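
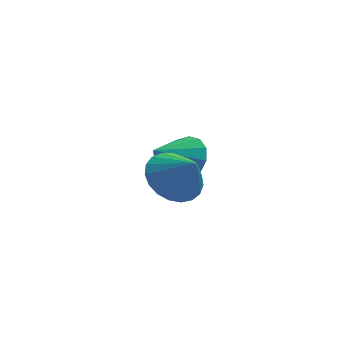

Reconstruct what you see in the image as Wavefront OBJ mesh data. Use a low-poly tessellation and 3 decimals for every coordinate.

v 1.684 2.086 -0.312
v 2.266 2.375 0.537
v 0.716 1.554 0.532
v 1.938 2.809 0.434
v 1.541 3.049 0.131
v 1.183 3.031 -0.291
v 0.958 2.76 -0.719
v 0.928 2.308 -1.037
v 1.101 1.796 -1.162
v 1.429 1.362 -1.059
v 1.826 1.122 -0.756
v 2.184 1.141 -0.334
v 2.409 1.412 0.094
v 2.439 1.864 0.412
v 1.25 -1.294 0.993
v 1.934 -0.54 1.062
v 1.89 -1.966 1.987
v 1.637 -0.415 1.338
v 1.273 -0.442 1.553
v 0.905 -0.617 1.672
v 0.596 -0.908 1.674
v 0.401 -1.266 1.557
v 0.353 -1.629 1.343
v 0.46 -1.934 1.069
v 0.703 -2.129 0.781
v 1.041 -2.179 0.53
v 1.415 -2.076 0.359
v 1.761 -1.838 0.297
v 2.018 -1.506 0.356
v 2.143 -1.137 0.525
v 2.113 -0.796 0.774
f 2 1 4
f 2 4 3
f 4 1 5
f 4 5 3
f 5 1 6
f 5 6 3
f 6 1 7
f 6 7 3
f 7 1 8
f 7 8 3
f 8 1 9
f 8 9 3
f 9 1 10
f 9 10 3
f 10 1 11
f 10 11 3
f 11 1 12
f 11 12 3
f 12 1 13
f 12 13 3
f 13 1 14
f 13 14 3
f 14 1 2
f 14 2 3
f 16 15 18
f 16 18 17
f 18 15 19
f 18 19 17
f 19 15 20
f 19 20 17
f 20 15 21
f 20 21 17
f 21 15 22
f 21 22 17
f 22 15 23
f 22 23 17
f 23 15 24
f 23 24 17
f 24 15 25
f 24 25 17
f 25 15 26
f 25 26 17
f 26 15 27
f 26 27 17
f 27 15 28
f 27 28 17
f 28 15 29
f 28 29 17
f 29 15 30
f 29 30 17
f 30 15 31
f 30 31 17
f 31 15 16
f 31 16 17



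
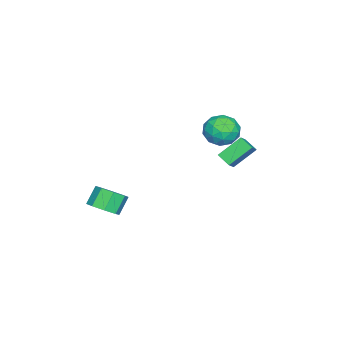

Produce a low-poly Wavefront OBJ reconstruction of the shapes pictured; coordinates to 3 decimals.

v -2.851 1.378 1.684
v -3.744 2.434 2.852
v -2.451 2.189 1.257
v -3.344 3.245 2.426
v -2.156 1.335 2.254
v -3.049 2.391 3.423
v -1.756 2.146 1.828
v -2.649 3.202 2.996
v -4.785 1.535 3.485
v -3.719 2.026 3.385
v -4.041 -0.166 3.055
v -2.975 0.325 2.955
v -3.488 0.242 4.012
v -3.948 1.293 4.277
v -3.812 0.567 2.163
v -4.272 1.618 2.428
v -3.118 1.428 2.568
v -2.918 1.227 3.711
v -4.842 0.633 2.729
v -4.642 0.432 3.872
v -4.317 1.93 3.472
v -3.443 -0.07 2.968
v -3.744 -0.119 3.589
v -3.118 0.17 3.53
v -4.452 1.499 3.997
v -3.826 1.788 3.938
v -3.69 0.739 4.307
v -3.934 0.072 2.502
v -3.308 0.361 2.443
v -4.642 1.69 2.91
v -4.016 1.979 2.851
v -4.07 1.121 2.133
v -3.337 1.867 2.933
v -2.9 0.867 2.681
v -3.392 1.009 2.215
v -3.662 1.627 2.371
v -3.22 1.749 3.605
v -2.783 0.749 3.353
v -3.084 0.7 3.974
v -3.355 1.318 4.13
v -2.867 1.397 3.125
v -4.977 1.111 3.087
v -4.54 0.111 2.835
v -4.405 0.542 2.31
v -4.676 1.16 2.466
v -4.86 0.993 3.759
v -4.423 -0.007 3.507
v -4.098 0.233 4.069
v -4.368 0.851 4.225
v -4.893 0.463 3.315
v 3.713 -3.284 0.266
v 4.457 -2.865 0.767
v 3.652 -2.638 1.774
v 2.907 -3.056 1.274
v 4.073 -2.365 0.346
v 3.268 -2.138 1.354
v 3.478 -2.403 -0.121
v 2.672 -2.176 0.887
v 3.02 -2.957 -0.361
v 2.215 -2.729 0.646
v 2.968 -3.702 -0.234
v 2.163 -3.475 0.773
v 3.352 -4.202 0.186
v 2.547 -3.975 1.194
v 3.948 -4.164 0.653
v 3.142 -3.937 1.661
v 4.405 -3.611 0.894
v 3.6 -3.383 1.901
f 2 4 1
f 5 2 1
f 1 4 3
f 3 5 1
f 2 8 4
f 6 2 5
f 6 8 2
f 4 8 3
f 7 5 3
f 3 8 7
f 7 6 5
f 8 6 7
f 9 46 25
f 46 20 49
f 25 49 14
f 46 49 25
f 9 25 21
f 25 14 26
f 21 26 10
f 25 26 21
f 9 21 30
f 21 10 31
f 30 31 16
f 21 31 30
f 9 30 42
f 30 16 45
f 42 45 19
f 30 45 42
f 9 42 46
f 42 19 50
f 46 50 20
f 42 50 46
f 10 26 37
f 26 14 40
f 37 40 18
f 26 40 37
f 14 49 27
f 49 20 48
f 27 48 13
f 49 48 27
f 20 50 47
f 50 19 43
f 47 43 11
f 50 43 47
f 19 45 44
f 45 16 32
f 44 32 15
f 45 32 44
f 16 31 36
f 31 10 33
f 36 33 17
f 31 33 36
f 12 38 24
f 38 18 39
f 24 39 13
f 38 39 24
f 12 24 22
f 24 13 23
f 22 23 11
f 24 23 22
f 12 22 29
f 22 11 28
f 29 28 15
f 22 28 29
f 12 29 34
f 29 15 35
f 34 35 17
f 29 35 34
f 12 34 38
f 34 17 41
f 38 41 18
f 34 41 38
f 13 39 27
f 39 18 40
f 27 40 14
f 39 40 27
f 11 23 47
f 23 13 48
f 47 48 20
f 23 48 47
f 15 28 44
f 28 11 43
f 44 43 19
f 28 43 44
f 17 35 36
f 35 15 32
f 36 32 16
f 35 32 36
f 18 41 37
f 41 17 33
f 37 33 10
f 41 33 37
f 52 51 55
f 52 55 53
f 53 55 56
f 53 56 54
f 55 51 57
f 55 57 56
f 56 57 58
f 56 58 54
f 57 51 59
f 57 59 58
f 58 59 60
f 58 60 54
f 59 51 61
f 59 61 60
f 60 61 62
f 60 62 54
f 61 51 63
f 61 63 62
f 62 63 64
f 62 64 54
f 63 51 65
f 63 65 64
f 64 65 66
f 64 66 54
f 65 51 67
f 65 67 66
f 66 67 68
f 66 68 54
f 67 51 52
f 67 52 68
f 68 52 53
f 68 53 54



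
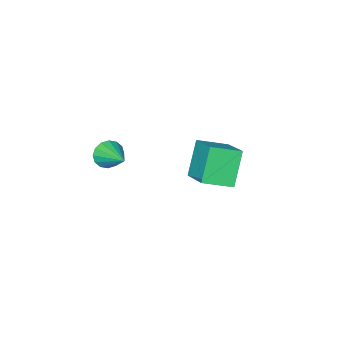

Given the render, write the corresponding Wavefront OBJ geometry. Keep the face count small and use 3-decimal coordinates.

v 1.949 -2.684 2.584
v 2.389 -2.956 3.01
v 2.191 -1.336 3.196
v 2.577 -2.864 2.733
v 2.597 -2.724 2.417
v 2.443 -2.573 2.145
v 2.157 -2.452 1.991
v 1.815 -2.393 1.996
v 1.51 -2.412 2.158
v 1.322 -2.504 2.435
v 1.302 -2.644 2.751
v 1.456 -2.795 3.023
v 1.742 -2.916 3.177
v 2.083 -2.975 3.172
v -4.122 -2.53 0.076
v -2.964 -3.219 0.523
v -3.538 -0.963 0.977
v -2.38 -1.652 1.424
v -3.24 -2.008 -1.404
v -2.082 -2.697 -0.957
v -2.656 -0.441 -0.503
v -1.498 -1.13 -0.056
f 2 1 4
f 2 4 3
f 4 1 5
f 4 5 3
f 5 1 6
f 5 6 3
f 6 1 7
f 6 7 3
f 7 1 8
f 7 8 3
f 8 1 9
f 8 9 3
f 9 1 10
f 9 10 3
f 10 1 11
f 10 11 3
f 11 1 12
f 11 12 3
f 12 1 13
f 12 13 3
f 13 1 14
f 13 14 3
f 14 1 2
f 14 2 3
f 16 18 15
f 19 16 15
f 15 18 17
f 17 19 15
f 16 22 18
f 20 16 19
f 20 22 16
f 18 22 17
f 21 19 17
f 17 22 21
f 21 20 19
f 22 20 21



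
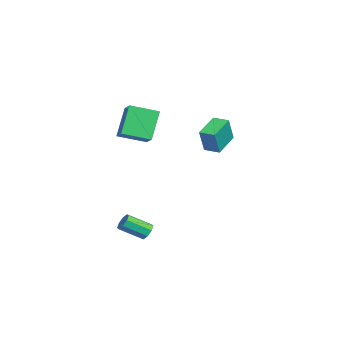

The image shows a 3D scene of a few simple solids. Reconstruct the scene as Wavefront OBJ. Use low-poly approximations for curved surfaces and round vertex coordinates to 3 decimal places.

v -2.678 3.675 1.459
v -2.078 3.38 2.934
v -2.183 4.484 1.419
v -1.583 4.19 2.895
v -1.417 2.87 0.785
v -0.817 2.576 2.261
v -0.922 3.68 0.746
v -0.322 3.385 2.221
v 1.988 -0.205 -3.968
v 2.437 0.009 -3.689
v 2.56 -1.28 -2.893
v 2.112 -1.495 -3.172
v 2.059 0.097 -3.49
v 2.182 -1.193 -2.694
v 1.639 0.007 -3.57
v 1.763 -1.282 -2.774
v 1.425 -0.207 -3.884
v 1.548 -1.497 -3.088
v 1.54 -0.42 -4.247
v 1.663 -1.709 -3.451
v 1.918 -0.507 -4.446
v 2.041 -1.797 -3.65
v 2.337 -0.418 -4.366
v 2.461 -1.707 -3.57
v 2.552 -0.203 -4.052
v 2.675 -1.493 -3.256
v -1.121 -1.392 3.963
v -0.075 -1.129 4.488
v -1.276 0.206 3.469
v -0.229 0.469 3.994
v -0.151 -1.829 2.246
v 0.896 -1.566 2.771
v -0.305 -0.231 1.752
v 0.741 0.032 2.277
f 2 4 1
f 5 2 1
f 1 4 3
f 3 5 1
f 2 8 4
f 6 2 5
f 6 8 2
f 4 8 3
f 7 5 3
f 3 8 7
f 7 6 5
f 8 6 7
f 10 9 13
f 10 13 11
f 11 13 14
f 11 14 12
f 13 9 15
f 13 15 14
f 14 15 16
f 14 16 12
f 15 9 17
f 15 17 16
f 16 17 18
f 16 18 12
f 17 9 19
f 17 19 18
f 18 19 20
f 18 20 12
f 19 9 21
f 19 21 20
f 20 21 22
f 20 22 12
f 21 9 23
f 21 23 22
f 22 23 24
f 22 24 12
f 23 9 25
f 23 25 24
f 24 25 26
f 24 26 12
f 25 9 10
f 25 10 26
f 26 10 11
f 26 11 12
f 28 30 27
f 31 28 27
f 27 30 29
f 29 31 27
f 28 34 30
f 32 28 31
f 32 34 28
f 30 34 29
f 33 31 29
f 29 34 33
f 33 32 31
f 34 32 33



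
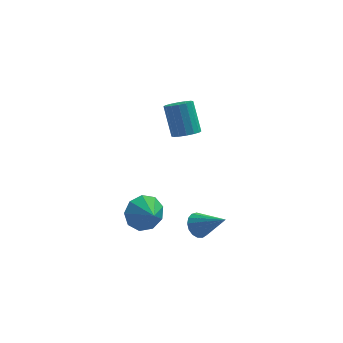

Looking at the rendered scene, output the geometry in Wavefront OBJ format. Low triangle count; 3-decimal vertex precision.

v 2.325 0.937 3.248
v 2.702 0.485 3.609
v 2.292 1.311 5.072
v 1.915 1.763 4.712
v 2.928 0.748 3.524
v 2.518 1.574 4.988
v 2.994 1.061 3.366
v 2.583 1.887 4.829
v 2.88 1.341 3.175
v 2.469 2.167 4.639
v 2.617 1.513 3.005
v 2.207 2.339 4.468
v 2.276 1.53 2.9
v 1.866 2.357 4.363
v 1.948 1.389 2.888
v 1.538 2.215 4.351
v 1.722 1.126 2.972
v 1.312 1.952 4.436
v 1.657 0.813 3.131
v 1.246 1.639 4.594
v 1.771 0.533 3.321
v 1.36 1.359 4.785
v 2.033 0.361 3.492
v 1.623 1.187 4.955
v 2.374 0.343 3.597
v 1.964 1.17 5.06
v 2.962 -0.677 -1.938
v 3.363 -0.808 -2.509
v 4.218 -1.343 -0.902
v 3.453 -0.494 -2.417
v 3.431 -0.222 -2.215
v 3.301 -0.054 -1.949
v 3.093 -0.028 -1.682
v 2.856 -0.152 -1.472
v 2.642 -0.396 -1.37
v 2.502 -0.704 -1.398
v 2.467 -1.006 -1.55
v 2.545 -1.233 -1.79
v 2.719 -1.332 -2.065
v 2.948 -1.282 -2.31
v 3.181 -1.093 -2.471
v 0.424 -0.019 -1.719
v 1.249 0.177 -2.284
v 0.936 -0.801 -1.241
v 1.27 0.55 -1.695
v 0.895 0.657 -1.117
v 0.299 0.447 -0.82
v -0.239 0.02 -0.944
v -0.466 -0.426 -1.43
v -0.277 -0.681 -2.051
v 0.24 -0.626 -2.517
v 0.843 -0.287 -2.609
f 2 1 5
f 2 5 3
f 3 5 6
f 3 6 4
f 5 1 7
f 5 7 6
f 6 7 8
f 6 8 4
f 7 1 9
f 7 9 8
f 8 9 10
f 8 10 4
f 9 1 11
f 9 11 10
f 10 11 12
f 10 12 4
f 11 1 13
f 11 13 12
f 12 13 14
f 12 14 4
f 13 1 15
f 13 15 14
f 14 15 16
f 14 16 4
f 15 1 17
f 15 17 16
f 16 17 18
f 16 18 4
f 17 1 19
f 17 19 18
f 18 19 20
f 18 20 4
f 19 1 21
f 19 21 20
f 20 21 22
f 20 22 4
f 21 1 23
f 21 23 22
f 22 23 24
f 22 24 4
f 23 1 25
f 23 25 24
f 24 25 26
f 24 26 4
f 25 1 2
f 25 2 26
f 26 2 3
f 26 3 4
f 28 27 30
f 28 30 29
f 30 27 31
f 30 31 29
f 31 27 32
f 31 32 29
f 32 27 33
f 32 33 29
f 33 27 34
f 33 34 29
f 34 27 35
f 34 35 29
f 35 27 36
f 35 36 29
f 36 27 37
f 36 37 29
f 37 27 38
f 37 38 29
f 38 27 39
f 38 39 29
f 39 27 40
f 39 40 29
f 40 27 41
f 40 41 29
f 41 27 28
f 41 28 29
f 43 42 45
f 43 45 44
f 45 42 46
f 45 46 44
f 46 42 47
f 46 47 44
f 47 42 48
f 47 48 44
f 48 42 49
f 48 49 44
f 49 42 50
f 49 50 44
f 50 42 51
f 50 51 44
f 51 42 52
f 51 52 44
f 52 42 43
f 52 43 44



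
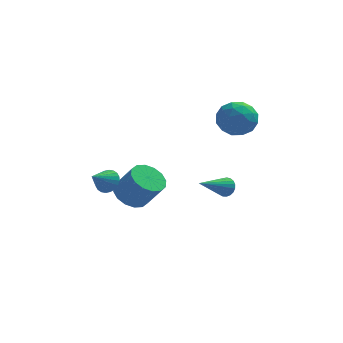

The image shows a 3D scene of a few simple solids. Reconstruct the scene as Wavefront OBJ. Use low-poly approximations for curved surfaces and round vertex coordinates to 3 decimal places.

v 3.181 -1.956 0.325
v 3.61 -2.172 0.633
v 1.899 -3.144 1.275
v 3.54 -1.99 0.767
v 3.408 -1.801 0.825
v 3.237 -1.64 0.796
v 3.057 -1.533 0.686
v 2.898 -1.499 0.514
v 2.788 -1.544 0.309
v 2.746 -1.66 0.106
v 2.779 -1.828 -0.058
v 2.882 -2.017 -0.156
v 3.037 -2.196 -0.171
v 3.217 -2.334 -0.1
v 3.39 -2.406 0.044
v 3.528 -2.4 0.237
v 3.605 -2.317 0.445
v 3.275 4.1 1.972
v 4.372 4.181 2.255
v 3.348 2.279 2.205
v 4.445 2.36 2.488
v 3.647 2.77 3.184
v 3.602 3.896 3.04
v 4.118 2.564 1.42
v 4.073 3.69 1.276
v 4.893 3.231 1.914
v 4.602 3.359 3.004
v 3.118 3.101 1.456
v 2.827 3.229 2.546
v 3.817 4.3 2.093
v 3.903 2.16 2.367
v 3.434 2.401 2.776
v 4.079 2.448 2.942
v 3.365 4.133 2.555
v 4.009 4.18 2.721
v 3.583 3.351 3.267
v 3.711 2.28 1.739
v 4.355 2.327 1.905
v 3.641 4.012 1.518
v 4.286 4.059 1.684
v 4.137 3.109 1.193
v 4.768 3.789 2.059
v 4.811 2.719 2.196
v 4.619 2.839 1.568
v 4.592 3.501 1.484
v 4.597 3.864 2.7
v 4.64 2.794 2.837
v 4.171 3.035 3.246
v 4.145 3.697 3.161
v 4.903 3.306 2.499
v 3.08 3.666 1.623
v 3.123 2.596 1.76
v 3.575 2.763 1.299
v 3.549 3.425 1.214
v 2.909 3.741 2.264
v 2.952 2.671 2.401
v 3.128 2.959 2.976
v 3.101 3.621 2.892
v 2.817 3.154 1.961
v -1.388 1.452 -2.175
v -0.748 2.219 -2.327
v 0.148 1.754 -0.897
v -0.492 0.988 -0.745
v -1.126 2.416 -2.025
v -0.231 1.952 -0.596
v -1.575 2.356 -1.764
v -0.68 1.891 -0.334
v -1.974 2.053 -1.613
v -1.078 1.588 -0.183
v -2.215 1.589 -1.612
v -1.32 1.125 -0.182
v -2.235 1.089 -1.762
v -1.339 0.624 -0.332
v -2.028 0.686 -2.023
v -1.132 0.221 -0.593
v -1.649 0.488 -2.324
v -0.754 0.024 -0.895
v -1.2 0.549 -2.586
v -0.305 0.084 -1.156
v -0.802 0.852 -2.737
v 0.094 0.387 -1.307
v -0.56 1.315 -2.738
v 0.335 0.851 -1.308
v -0.541 1.816 -2.588
v 0.355 1.351 -1.158
v -2.501 0.788 -0.871
v -2.024 0.892 -0.342
v -3.219 -0.008 -0.069
v -2.204 1.102 -0.295
v -2.43 1.264 -0.336
v -2.666 1.354 -0.458
v -2.877 1.358 -0.643
v -3.031 1.275 -0.863
v -3.104 1.118 -1.084
v -3.086 0.911 -1.273
v -2.978 0.685 -1.401
v -2.797 0.475 -1.448
v -2.572 0.313 -1.407
v -2.335 0.223 -1.285
v -2.124 0.219 -1.1
v -1.97 0.302 -0.88
v -1.897 0.459 -0.659
v -1.916 0.666 -0.47
f 2 1 4
f 2 4 3
f 4 1 5
f 4 5 3
f 5 1 6
f 5 6 3
f 6 1 7
f 6 7 3
f 7 1 8
f 7 8 3
f 8 1 9
f 8 9 3
f 9 1 10
f 9 10 3
f 10 1 11
f 10 11 3
f 11 1 12
f 11 12 3
f 12 1 13
f 12 13 3
f 13 1 14
f 13 14 3
f 14 1 15
f 14 15 3
f 15 1 16
f 15 16 3
f 16 1 17
f 16 17 3
f 17 1 2
f 17 2 3
f 18 55 34
f 55 29 58
f 34 58 23
f 55 58 34
f 18 34 30
f 34 23 35
f 30 35 19
f 34 35 30
f 18 30 39
f 30 19 40
f 39 40 25
f 30 40 39
f 18 39 51
f 39 25 54
f 51 54 28
f 39 54 51
f 18 51 55
f 51 28 59
f 55 59 29
f 51 59 55
f 19 35 46
f 35 23 49
f 46 49 27
f 35 49 46
f 23 58 36
f 58 29 57
f 36 57 22
f 58 57 36
f 29 59 56
f 59 28 52
f 56 52 20
f 59 52 56
f 28 54 53
f 54 25 41
f 53 41 24
f 54 41 53
f 25 40 45
f 40 19 42
f 45 42 26
f 40 42 45
f 21 47 33
f 47 27 48
f 33 48 22
f 47 48 33
f 21 33 31
f 33 22 32
f 31 32 20
f 33 32 31
f 21 31 38
f 31 20 37
f 38 37 24
f 31 37 38
f 21 38 43
f 38 24 44
f 43 44 26
f 38 44 43
f 21 43 47
f 43 26 50
f 47 50 27
f 43 50 47
f 22 48 36
f 48 27 49
f 36 49 23
f 48 49 36
f 20 32 56
f 32 22 57
f 56 57 29
f 32 57 56
f 24 37 53
f 37 20 52
f 53 52 28
f 37 52 53
f 26 44 45
f 44 24 41
f 45 41 25
f 44 41 45
f 27 50 46
f 50 26 42
f 46 42 19
f 50 42 46
f 61 60 64
f 61 64 62
f 62 64 65
f 62 65 63
f 64 60 66
f 64 66 65
f 65 66 67
f 65 67 63
f 66 60 68
f 66 68 67
f 67 68 69
f 67 69 63
f 68 60 70
f 68 70 69
f 69 70 71
f 69 71 63
f 70 60 72
f 70 72 71
f 71 72 73
f 71 73 63
f 72 60 74
f 72 74 73
f 73 74 75
f 73 75 63
f 74 60 76
f 74 76 75
f 75 76 77
f 75 77 63
f 76 60 78
f 76 78 77
f 77 78 79
f 77 79 63
f 78 60 80
f 78 80 79
f 79 80 81
f 79 81 63
f 80 60 82
f 80 82 81
f 81 82 83
f 81 83 63
f 82 60 84
f 82 84 83
f 83 84 85
f 83 85 63
f 84 60 61
f 84 61 85
f 85 61 62
f 85 62 63
f 87 86 89
f 87 89 88
f 89 86 90
f 89 90 88
f 90 86 91
f 90 91 88
f 91 86 92
f 91 92 88
f 92 86 93
f 92 93 88
f 93 86 94
f 93 94 88
f 94 86 95
f 94 95 88
f 95 86 96
f 95 96 88
f 96 86 97
f 96 97 88
f 97 86 98
f 97 98 88
f 98 86 99
f 98 99 88
f 99 86 100
f 99 100 88
f 100 86 101
f 100 101 88
f 101 86 102
f 101 102 88
f 102 86 103
f 102 103 88
f 103 86 87
f 103 87 88



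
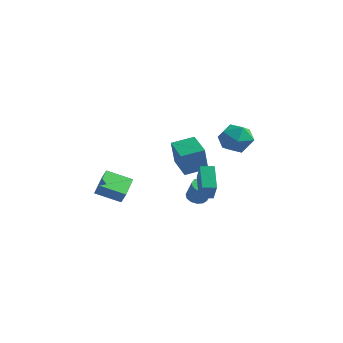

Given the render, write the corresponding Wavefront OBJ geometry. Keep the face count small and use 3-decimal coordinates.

v 0.317 2.502 -3.902
v 0.94 2.714 -4.168
v 1.607 2.389 -2.864
v 0.983 2.178 -2.598
v 0.773 3.037 -4.002
v 1.439 2.713 -2.698
v 0.461 3.191 -3.804
v 1.127 2.866 -2.5
v 0.103 3.126 -3.638
v 0.77 2.801 -2.334
v -0.187 2.863 -3.555
v 0.48 2.538 -2.251
v -0.317 2.485 -3.582
v 0.349 2.161 -2.278
v -0.246 2.113 -3.711
v 0.421 1.789 -2.407
v 0.004 1.865 -3.901
v 0.67 1.54 -2.597
v 0.353 1.819 -4.091
v 1.02 1.494 -2.787
v 0.691 1.99 -4.221
v 1.357 1.665 -2.917
v 0.909 2.323 -4.249
v 1.576 1.999 -2.945
v 0.796 -0.567 0.336
v 0.975 -1.206 2.137
v 1.685 0.597 0.661
v 1.864 -0.043 2.462
v 2.156 -1.477 -0.122
v 2.335 -2.117 1.679
v 3.045 -0.314 0.203
v 3.224 -0.953 2.004
v 2.69 -0.981 -0.331
v 3.369 -1.654 0.964
v 3.336 -0.414 -0.376
v 4.015 -1.088 0.92
v 3.625 -2.132 -1.42
v 4.304 -2.806 -0.124
v 4.271 -1.566 -1.464
v 4.95 -2.239 -0.169
v 1.249 3.395 1.17
v 1.743 4.025 2.131
v 3.077 3.275 0.309
v 3.571 3.905 1.27
v 3.146 2.741 1.438
v 2.016 2.815 1.97
v 2.804 4.485 0.47
v 1.674 4.559 1.002
v 2.704 4.699 1.698
v 2.916 3.621 2.297
v 1.904 3.679 0.143
v 2.116 2.601 0.742
v -4.595 -1.494 -3.395
v -4.159 -1.578 -2.6
v -5.269 0.152 -2.853
v -4.833 0.069 -2.058
v -3.147 -0.669 -4.102
v -2.711 -0.752 -3.307
v -3.821 0.978 -3.56
v -3.385 0.894 -2.765
f 2 1 5
f 2 5 3
f 3 5 6
f 3 6 4
f 5 1 7
f 5 7 6
f 6 7 8
f 6 8 4
f 7 1 9
f 7 9 8
f 8 9 10
f 8 10 4
f 9 1 11
f 9 11 10
f 10 11 12
f 10 12 4
f 11 1 13
f 11 13 12
f 12 13 14
f 12 14 4
f 13 1 15
f 13 15 14
f 14 15 16
f 14 16 4
f 15 1 17
f 15 17 16
f 16 17 18
f 16 18 4
f 17 1 19
f 17 19 18
f 18 19 20
f 18 20 4
f 19 1 21
f 19 21 20
f 20 21 22
f 20 22 4
f 21 1 23
f 21 23 22
f 22 23 24
f 22 24 4
f 23 1 2
f 23 2 24
f 24 2 3
f 24 3 4
f 26 28 25
f 29 26 25
f 25 28 27
f 27 29 25
f 26 32 28
f 30 26 29
f 30 32 26
f 28 32 27
f 31 29 27
f 27 32 31
f 31 30 29
f 32 30 31
f 34 36 33
f 37 34 33
f 33 36 35
f 35 37 33
f 34 40 36
f 38 34 37
f 38 40 34
f 36 40 35
f 39 37 35
f 35 40 39
f 39 38 37
f 40 38 39
f 41 52 46
f 41 46 42
f 41 42 48
f 41 48 51
f 41 51 52
f 42 46 50
f 46 52 45
f 52 51 43
f 51 48 47
f 48 42 49
f 44 50 45
f 44 45 43
f 44 43 47
f 44 47 49
f 44 49 50
f 45 50 46
f 43 45 52
f 47 43 51
f 49 47 48
f 50 49 42
f 54 56 53
f 57 54 53
f 53 56 55
f 55 57 53
f 54 60 56
f 58 54 57
f 58 60 54
f 56 60 55
f 59 57 55
f 55 60 59
f 59 58 57
f 60 58 59



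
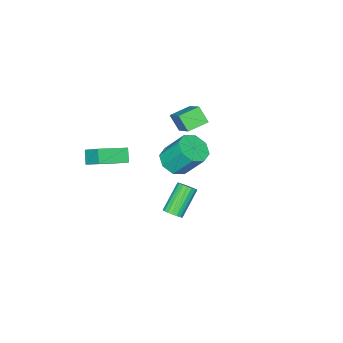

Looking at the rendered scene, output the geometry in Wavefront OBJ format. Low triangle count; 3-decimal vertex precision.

v -4.039 -3.392 0.539
v -4.096 -4.183 1.466
v -3.168 -1.899 1.867
v -3.225 -2.69 2.794
v -2.775 -3.85 0.226
v -2.832 -4.641 1.153
v -1.904 -2.357 1.554
v -1.961 -3.148 2.481
v 2.71 -3.814 2.103
v 2.874 -2.625 3.003
v 3.168 -3.325 1.374
v 3.331 -2.136 2.274
v 4.409 -4.504 2.706
v 4.572 -3.315 3.606
v 4.866 -4.015 1.977
v 5.03 -2.826 2.877
v 2.27 0.354 3.188
v 3.267 0.353 3.405
v 2.926 1.465 4.97
v 1.93 1.466 4.752
v 3.063 0.945 2.94
v 2.723 2.058 4.504
v 2.395 1.191 2.619
v 2.055 2.304 4.184
v 1.654 0.947 2.632
v 1.313 2.059 4.197
v 1.274 0.355 2.97
v 0.933 1.467 4.535
v 1.477 -0.238 3.436
v 1.137 0.875 5
v 2.145 -0.484 3.756
v 1.805 0.629 5.321
v 2.887 -0.239 3.743
v 2.546 0.873 5.308
v 0.638 -1.284 -3.785
v 0.971 -1.753 -3.505
v -0.505 -1.925 -2.035
v -0.838 -1.456 -2.315
v 1.072 -1.519 -3.377
v -0.405 -1.691 -1.907
v 1.086 -1.239 -3.33
v -0.39 -1.41 -1.86
v 1.011 -0.967 -3.373
v -0.465 -1.139 -1.903
v 0.863 -0.758 -3.497
v -0.613 -0.93 -2.028
v 0.67 -0.654 -3.679
v -0.806 -0.825 -2.209
v 0.471 -0.674 -3.881
v -1.005 -0.846 -2.412
v 0.305 -0.815 -4.065
v -1.171 -0.987 -2.595
v 0.205 -1.049 -4.193
v -1.272 -1.221 -2.723
v 0.19 -1.33 -4.24
v -1.286 -1.501 -2.77
v 0.265 -1.601 -4.197
v -1.211 -1.773 -2.727
v 0.413 -1.81 -4.072
v -1.063 -1.982 -2.603
v 0.606 -1.915 -3.891
v -0.87 -2.086 -2.421
v 0.805 -1.894 -3.688
v -0.671 -2.066 -2.219
f 2 4 1
f 5 2 1
f 1 4 3
f 3 5 1
f 2 8 4
f 6 2 5
f 6 8 2
f 4 8 3
f 7 5 3
f 3 8 7
f 7 6 5
f 8 6 7
f 10 12 9
f 13 10 9
f 9 12 11
f 11 13 9
f 10 16 12
f 14 10 13
f 14 16 10
f 12 16 11
f 15 13 11
f 11 16 15
f 15 14 13
f 16 14 15
f 18 17 21
f 18 21 19
f 19 21 22
f 19 22 20
f 21 17 23
f 21 23 22
f 22 23 24
f 22 24 20
f 23 17 25
f 23 25 24
f 24 25 26
f 24 26 20
f 25 17 27
f 25 27 26
f 26 27 28
f 26 28 20
f 27 17 29
f 27 29 28
f 28 29 30
f 28 30 20
f 29 17 31
f 29 31 30
f 30 31 32
f 30 32 20
f 31 17 33
f 31 33 32
f 32 33 34
f 32 34 20
f 33 17 18
f 33 18 34
f 34 18 19
f 34 19 20
f 36 35 39
f 36 39 37
f 37 39 40
f 37 40 38
f 39 35 41
f 39 41 40
f 40 41 42
f 40 42 38
f 41 35 43
f 41 43 42
f 42 43 44
f 42 44 38
f 43 35 45
f 43 45 44
f 44 45 46
f 44 46 38
f 45 35 47
f 45 47 46
f 46 47 48
f 46 48 38
f 47 35 49
f 47 49 48
f 48 49 50
f 48 50 38
f 49 35 51
f 49 51 50
f 50 51 52
f 50 52 38
f 51 35 53
f 51 53 52
f 52 53 54
f 52 54 38
f 53 35 55
f 53 55 54
f 54 55 56
f 54 56 38
f 55 35 57
f 55 57 56
f 56 57 58
f 56 58 38
f 57 35 59
f 57 59 58
f 58 59 60
f 58 60 38
f 59 35 61
f 59 61 60
f 60 61 62
f 60 62 38
f 61 35 63
f 61 63 62
f 62 63 64
f 62 64 38
f 63 35 36
f 63 36 64
f 64 36 37
f 64 37 38



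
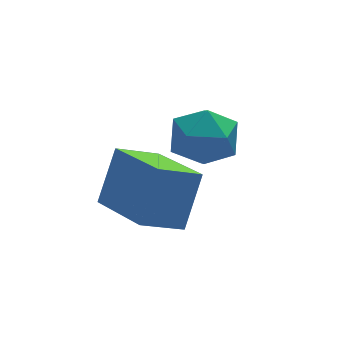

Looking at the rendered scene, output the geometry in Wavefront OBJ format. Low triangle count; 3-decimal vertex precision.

v -0.987 0.704 -4.455
v -2.075 0.609 -3.909
v -1.448 2.567 -5.052
v -2.535 2.473 -4.506
v -0.365 1.287 -3.114
v -1.452 1.193 -2.568
v -0.825 3.151 -3.711
v -1.913 3.056 -3.165
v 0.793 4.548 -3.547
v 1.375 3.775 -3.55
v -0.355 3.685 -4.17
v 0.227 2.912 -4.173
v -0.092 3.274 -3.334
v 0.617 3.808 -2.95
v 0.403 3.652 -4.77
v 1.112 4.186 -4.386
v 1.134 3.222 -4.306
v 0.828 2.988 -3.419
v 0.192 4.472 -4.301
v -0.114 4.238 -3.414
f 2 4 1
f 5 2 1
f 1 4 3
f 3 5 1
f 2 8 4
f 6 2 5
f 6 8 2
f 4 8 3
f 7 5 3
f 3 8 7
f 7 6 5
f 8 6 7
f 9 20 14
f 9 14 10
f 9 10 16
f 9 16 19
f 9 19 20
f 10 14 18
f 14 20 13
f 20 19 11
f 19 16 15
f 16 10 17
f 12 18 13
f 12 13 11
f 12 11 15
f 12 15 17
f 12 17 18
f 13 18 14
f 11 13 20
f 15 11 19
f 17 15 16
f 18 17 10



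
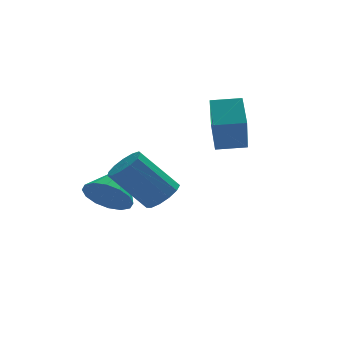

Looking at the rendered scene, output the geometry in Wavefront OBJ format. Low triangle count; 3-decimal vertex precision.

v 0.369 -2.184 -1.991
v 0.974 -1.902 -1.55
v -0.344 -1.515 0.012
v -0.949 -1.796 -0.429
v 0.808 -1.55 -1.777
v -0.51 -1.163 -0.215
v 0.503 -1.399 -2.072
v -0.815 -1.012 -0.51
v 0.155 -1.497 -2.342
v -1.163 -1.11 -0.78
v -0.125 -1.813 -2.5
v -1.443 -1.426 -0.938
v -0.248 -2.247 -2.496
v -1.566 -1.859 -0.934
v -0.175 -2.66 -2.332
v -1.493 -2.273 -0.77
v 0.07 -2.922 -2.06
v -1.248 -2.535 -0.498
v 0.411 -2.95 -1.766
v -0.907 -2.563 -0.204
v 0.738 -2.734 -1.543
v -0.58 -2.347 0.019
v 0.948 -2.344 -1.463
v -0.37 -1.957 0.099
v -0.797 1.941 -3.643
v 0.033 1.748 -4.273
v 0.277 3.219 -2.617
v -0.233 2.164 -4.512
v -0.65 2.52 -4.519
v -1.107 2.721 -4.291
v -1.481 2.713 -3.889
v -1.671 2.498 -3.422
v -1.628 2.134 -3.014
v -1.362 1.718 -2.774
v -0.944 1.362 -2.768
v -0.488 1.161 -2.996
v -0.114 1.169 -3.397
v 0.077 1.384 -3.865
v 3.117 0.867 -1.131
v 2.816 -0.018 0.477
v 3.32 2.214 -0.352
v 3.02 1.33 1.256
v 4.32 0.63 -1.036
v 4.02 -0.254 0.572
v 4.524 1.978 -0.257
v 4.223 1.093 1.351
f 2 1 5
f 2 5 3
f 3 5 6
f 3 6 4
f 5 1 7
f 5 7 6
f 6 7 8
f 6 8 4
f 7 1 9
f 7 9 8
f 8 9 10
f 8 10 4
f 9 1 11
f 9 11 10
f 10 11 12
f 10 12 4
f 11 1 13
f 11 13 12
f 12 13 14
f 12 14 4
f 13 1 15
f 13 15 14
f 14 15 16
f 14 16 4
f 15 1 17
f 15 17 16
f 16 17 18
f 16 18 4
f 17 1 19
f 17 19 18
f 18 19 20
f 18 20 4
f 19 1 21
f 19 21 20
f 20 21 22
f 20 22 4
f 21 1 23
f 21 23 22
f 22 23 24
f 22 24 4
f 23 1 2
f 23 2 24
f 24 2 3
f 24 3 4
f 26 25 28
f 26 28 27
f 28 25 29
f 28 29 27
f 29 25 30
f 29 30 27
f 30 25 31
f 30 31 27
f 31 25 32
f 31 32 27
f 32 25 33
f 32 33 27
f 33 25 34
f 33 34 27
f 34 25 35
f 34 35 27
f 35 25 36
f 35 36 27
f 36 25 37
f 36 37 27
f 37 25 38
f 37 38 27
f 38 25 26
f 38 26 27
f 40 42 39
f 43 40 39
f 39 42 41
f 41 43 39
f 40 46 42
f 44 40 43
f 44 46 40
f 42 46 41
f 45 43 41
f 41 46 45
f 45 44 43
f 46 44 45



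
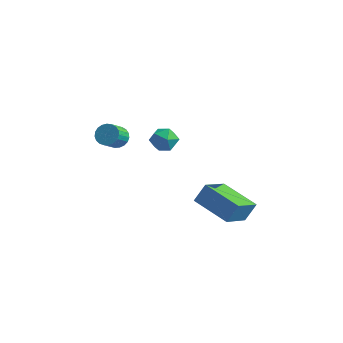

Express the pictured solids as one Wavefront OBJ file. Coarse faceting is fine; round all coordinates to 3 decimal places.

v -3.331 -2.015 1.571
v -2.88 -1.716 1.874
v -2.759 -2.586 2.552
v -3.209 -2.885 2.249
v -3.09 -1.643 2.005
v -2.969 -2.514 2.683
v -3.342 -1.635 2.061
v -3.22 -2.505 2.739
v -3.591 -1.692 2.032
v -3.47 -2.563 2.71
v -3.796 -1.805 1.923
v -3.674 -2.676 2.601
v -3.92 -1.955 1.754
v -3.799 -2.825 2.432
v -3.942 -2.114 1.553
v -3.821 -2.985 2.231
v -3.859 -2.257 1.355
v -3.737 -3.127 2.033
v -3.684 -2.358 1.194
v -3.563 -3.228 1.872
v -3.448 -2.399 1.099
v -3.327 -3.269 1.777
v -3.192 -2.374 1.085
v -3.07 -3.244 1.763
v -2.96 -2.287 1.155
v -2.838 -3.157 1.833
v -2.792 -2.153 1.298
v -2.67 -3.023 1.976
v -2.717 -1.995 1.487
v -2.595 -2.865 2.165
v -2.748 -1.84 1.691
v -2.627 -2.71 2.369
v -0.592 0.272 -2.942
v -0.31 0.79 -1.99
v -0.689 1.881 -3.788
v -0.407 2.399 -2.836
v 1.447 0.121 -3.464
v 1.729 0.639 -2.512
v 1.35 1.73 -4.31
v 1.632 2.248 -3.358
v -0.26 -1.7 2.955
v 0.002 -1.989 2.319
v -0.502 -2.811 3.361
v -0.24 -3.1 2.725
v 0.228 -2.776 3.207
v 0.377 -2.088 2.956
v -0.877 -2.712 2.724
v -0.728 -2.024 2.473
v -0.38 -2.614 2.176
v 0.303 -2.654 2.474
v -0.803 -2.146 3.206
v -0.12 -2.186 3.504
f 2 1 5
f 2 5 3
f 3 5 6
f 3 6 4
f 5 1 7
f 5 7 6
f 6 7 8
f 6 8 4
f 7 1 9
f 7 9 8
f 8 9 10
f 8 10 4
f 9 1 11
f 9 11 10
f 10 11 12
f 10 12 4
f 11 1 13
f 11 13 12
f 12 13 14
f 12 14 4
f 13 1 15
f 13 15 14
f 14 15 16
f 14 16 4
f 15 1 17
f 15 17 16
f 16 17 18
f 16 18 4
f 17 1 19
f 17 19 18
f 18 19 20
f 18 20 4
f 19 1 21
f 19 21 20
f 20 21 22
f 20 22 4
f 21 1 23
f 21 23 22
f 22 23 24
f 22 24 4
f 23 1 25
f 23 25 24
f 24 25 26
f 24 26 4
f 25 1 27
f 25 27 26
f 26 27 28
f 26 28 4
f 27 1 29
f 27 29 28
f 28 29 30
f 28 30 4
f 29 1 31
f 29 31 30
f 30 31 32
f 30 32 4
f 31 1 2
f 31 2 32
f 32 2 3
f 32 3 4
f 34 36 33
f 37 34 33
f 33 36 35
f 35 37 33
f 34 40 36
f 38 34 37
f 38 40 34
f 36 40 35
f 39 37 35
f 35 40 39
f 39 38 37
f 40 38 39
f 41 52 46
f 41 46 42
f 41 42 48
f 41 48 51
f 41 51 52
f 42 46 50
f 46 52 45
f 52 51 43
f 51 48 47
f 48 42 49
f 44 50 45
f 44 45 43
f 44 43 47
f 44 47 49
f 44 49 50
f 45 50 46
f 43 45 52
f 47 43 51
f 49 47 48
f 50 49 42



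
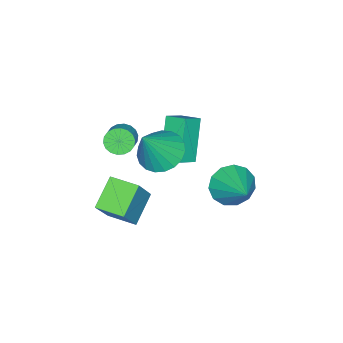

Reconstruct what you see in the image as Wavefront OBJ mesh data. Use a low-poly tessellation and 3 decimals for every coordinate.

v -0.647 -4.085 0.771
v -0.232 -4.235 0.281
v 0.622 -3.826 0.878
v 0.207 -3.675 1.369
v -0.316 -3.962 0.214
v 0.538 -3.553 0.811
v -0.466 -3.713 0.257
v 0.389 -3.304 0.854
v -0.651 -3.537 0.402
v 0.203 -3.128 1
v -0.836 -3.47 0.621
v 0.018 -3.061 1.218
v -0.983 -3.525 0.869
v -0.129 -3.116 1.466
v -1.064 -3.69 1.098
v -0.21 -3.281 1.695
v -1.062 -3.934 1.262
v -0.208 -3.525 1.859
v -0.978 -4.207 1.329
v -0.124 -3.798 1.926
v -0.829 -4.456 1.286
v 0.026 -4.047 1.883
v -0.643 -4.632 1.14
v 0.211 -4.223 1.738
v -0.458 -4.699 0.922
v 0.396 -4.29 1.519
v -0.311 -4.644 0.674
v 0.543 -4.235 1.271
v -0.23 -4.479 0.445
v 0.624 -4.07 1.042
v -0.837 -4.26 -2.869
v 0.318 -4.092 -1.159
v -0.979 -2.928 -2.903
v 0.175 -2.76 -1.193
v 0.505 -4.14 -3.787
v 1.659 -3.972 -2.077
v 0.362 -2.808 -3.821
v 1.517 -2.64 -2.111
v -2.835 -0.044 -2.318
v -2.139 -0.027 -3.103
v -1.725 1.304 -1.302
v -2.537 0.393 -3.224
v -3.031 0.674 -3.058
v -3.462 0.727 -2.656
v -3.694 0.535 -2.147
v -3.654 0.16 -1.692
v -3.354 -0.281 -1.436
v -2.889 -0.646 -1.459
v -2.407 -0.82 -1.755
v -2.061 -0.748 -2.23
v -1.961 -0.452 -2.732
v -0.113 -1.854 1.392
v 0.607 -2.432 0.872
v 0.973 -2.046 3.108
v 0.763 -2.023 0.819
v 0.767 -1.585 0.865
v 0.618 -1.193 1.003
v 0.344 -0.916 1.207
v -0.01 -0.801 1.444
v -0.381 -0.868 1.672
v -0.706 -1.106 1.851
v -0.929 -1.473 1.951
v -1.01 -1.906 1.954
v -0.936 -2.33 1.86
v -0.72 -2.672 1.685
v -0.399 -2.873 1.459
v -0.028 -2.897 1.222
v 0.328 -2.741 1.014
v -2.477 -3.105 1.212
v -2.445 -2.126 1.533
v -3.337 -2.891 0.649
v -3.305 -1.913 0.97
v -1.235 -2.587 -0.49
v -1.203 -1.609 -0.169
v -2.095 -2.374 -1.053
v -2.063 -1.395 -0.732
f 2 1 5
f 2 5 3
f 3 5 6
f 3 6 4
f 5 1 7
f 5 7 6
f 6 7 8
f 6 8 4
f 7 1 9
f 7 9 8
f 8 9 10
f 8 10 4
f 9 1 11
f 9 11 10
f 10 11 12
f 10 12 4
f 11 1 13
f 11 13 12
f 12 13 14
f 12 14 4
f 13 1 15
f 13 15 14
f 14 15 16
f 14 16 4
f 15 1 17
f 15 17 16
f 16 17 18
f 16 18 4
f 17 1 19
f 17 19 18
f 18 19 20
f 18 20 4
f 19 1 21
f 19 21 20
f 20 21 22
f 20 22 4
f 21 1 23
f 21 23 22
f 22 23 24
f 22 24 4
f 23 1 25
f 23 25 24
f 24 25 26
f 24 26 4
f 25 1 27
f 25 27 26
f 26 27 28
f 26 28 4
f 27 1 29
f 27 29 28
f 28 29 30
f 28 30 4
f 29 1 2
f 29 2 30
f 30 2 3
f 30 3 4
f 32 34 31
f 35 32 31
f 31 34 33
f 33 35 31
f 32 38 34
f 36 32 35
f 36 38 32
f 34 38 33
f 37 35 33
f 33 38 37
f 37 36 35
f 38 36 37
f 40 39 42
f 40 42 41
f 42 39 43
f 42 43 41
f 43 39 44
f 43 44 41
f 44 39 45
f 44 45 41
f 45 39 46
f 45 46 41
f 46 39 47
f 46 47 41
f 47 39 48
f 47 48 41
f 48 39 49
f 48 49 41
f 49 39 50
f 49 50 41
f 50 39 51
f 50 51 41
f 51 39 40
f 51 40 41
f 53 52 55
f 53 55 54
f 55 52 56
f 55 56 54
f 56 52 57
f 56 57 54
f 57 52 58
f 57 58 54
f 58 52 59
f 58 59 54
f 59 52 60
f 59 60 54
f 60 52 61
f 60 61 54
f 61 52 62
f 61 62 54
f 62 52 63
f 62 63 54
f 63 52 64
f 63 64 54
f 64 52 65
f 64 65 54
f 65 52 66
f 65 66 54
f 66 52 67
f 66 67 54
f 67 52 68
f 67 68 54
f 68 52 53
f 68 53 54
f 70 72 69
f 73 70 69
f 69 72 71
f 71 73 69
f 70 76 72
f 74 70 73
f 74 76 70
f 72 76 71
f 75 73 71
f 71 76 75
f 75 74 73
f 76 74 75



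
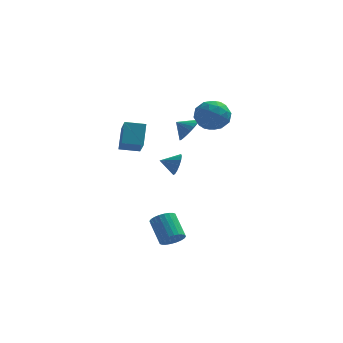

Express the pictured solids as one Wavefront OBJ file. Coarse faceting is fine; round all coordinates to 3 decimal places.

v 1.609 3.365 1.809
v 2.216 3.338 2.653
v 0.751 3.515 2.431
v 2.221 3.734 2.565
v 2.133 4.074 2.361
v 1.965 4.306 2.073
v 1.743 4.394 1.746
v 1.5 4.326 1.427
v 1.274 4.112 1.167
v 1.099 3.784 1.005
v 1.002 3.392 0.965
v 0.997 2.996 1.054
v 1.085 2.656 1.257
v 1.253 2.424 1.545
v 1.475 2.336 1.873
v 1.718 2.404 2.191
v 1.943 2.618 2.451
v 2.118 2.946 2.613
v 1.009 -1.985 1.411
v 1.228 -1.625 2.126
v -0.049 -2.055 1.769
v 1.119 -1.3 1.867
v 0.98 -1.159 1.486
v 0.85 -1.239 1.084
v 0.762 -1.519 0.77
v 0.741 -1.924 0.628
v 0.791 -2.345 0.696
v 0.9 -2.67 0.955
v 1.039 -2.811 1.336
v 1.169 -2.731 1.738
v 1.257 -2.451 2.052
v 1.278 -2.047 2.194
v 0.771 -3.158 -4.495
v 1.558 -2.854 -4.392
v 0.896 -1.519 -3.263
v 0.109 -1.822 -3.365
v 1.456 -2.682 -4.656
v 0.794 -1.346 -3.527
v 1.25 -2.581 -4.896
v 0.588 -1.246 -3.767
v 0.971 -2.569 -5.074
v 0.309 -1.233 -3.945
v 0.661 -2.646 -5.164
v -0.001 -1.311 -4.035
v 0.368 -2.801 -5.153
v -0.294 -1.466 -4.024
v 0.137 -3.011 -5.041
v -0.526 -1.675 -3.912
v 0.002 -3.242 -4.846
v -0.661 -1.907 -3.717
v -0.016 -3.461 -4.597
v -0.678 -2.126 -3.468
v 0.086 -3.634 -4.333
v -0.576 -2.298 -3.204
v 0.292 -3.734 -4.093
v -0.37 -2.399 -2.964
v 0.571 -3.747 -3.915
v -0.091 -2.411 -2.786
v 0.881 -3.669 -3.825
v 0.219 -2.334 -2.696
v 1.174 -3.514 -3.836
v 0.512 -2.179 -2.707
v 1.406 -3.305 -3.948
v 0.743 -1.969 -2.819
v 1.541 -3.073 -4.143
v 0.878 -1.738 -3.014
v -2.228 -3.563 3.966
v -2.116 -2.452 5.207
v -2.515 -2.204 2.775
v -2.403 -1.092 4.016
v -0.937 -3.468 3.764
v -0.825 -2.356 5.005
v -1.224 -2.108 2.573
v -1.112 -0.997 3.814
v 3.138 3.089 3.611
v 3.566 2.58 4.671
v 2.554 1.26 2.969
v 2.982 0.751 4.029
v 1.974 1.493 4.053
v 2.335 2.623 4.45
v 3.785 1.217 3.19
v 4.146 2.347 3.587
v 3.965 1.423 4.411
v 2.846 1.594 4.944
v 3.274 2.246 2.696
v 2.155 2.417 3.229
v 3.403 2.995 4.197
v 2.717 0.845 3.443
v 2.124 1.281 3.457
v 2.376 0.982 4.08
v 2.68 3.02 4.067
v 2.931 2.721 4.69
v 1.996 2.082 4.327
v 3.189 1.119 2.95
v 3.44 0.82 3.573
v 3.744 2.858 3.56
v 3.996 2.559 4.183
v 4.124 1.758 3.313
v 3.889 2.016 4.668
v 3.546 0.941 4.29
v 4.018 1.215 3.798
v 4.23 1.879 4.031
v 3.232 2.116 4.981
v 2.888 1.041 4.604
v 2.296 1.477 4.618
v 2.508 2.141 4.851
v 3.467 1.436 4.828
v 3.232 2.799 3.036
v 2.888 1.724 2.659
v 3.612 1.699 2.789
v 3.824 2.363 3.022
v 2.574 2.899 3.35
v 2.231 1.824 2.972
v 1.89 1.961 3.609
v 2.102 2.625 3.842
v 2.653 2.404 2.812
f 2 1 4
f 2 4 3
f 4 1 5
f 4 5 3
f 5 1 6
f 5 6 3
f 6 1 7
f 6 7 3
f 7 1 8
f 7 8 3
f 8 1 9
f 8 9 3
f 9 1 10
f 9 10 3
f 10 1 11
f 10 11 3
f 11 1 12
f 11 12 3
f 12 1 13
f 12 13 3
f 13 1 14
f 13 14 3
f 14 1 15
f 14 15 3
f 15 1 16
f 15 16 3
f 16 1 17
f 16 17 3
f 17 1 18
f 17 18 3
f 18 1 2
f 18 2 3
f 20 19 22
f 20 22 21
f 22 19 23
f 22 23 21
f 23 19 24
f 23 24 21
f 24 19 25
f 24 25 21
f 25 19 26
f 25 26 21
f 26 19 27
f 26 27 21
f 27 19 28
f 27 28 21
f 28 19 29
f 28 29 21
f 29 19 30
f 29 30 21
f 30 19 31
f 30 31 21
f 31 19 32
f 31 32 21
f 32 19 20
f 32 20 21
f 34 33 37
f 34 37 35
f 35 37 38
f 35 38 36
f 37 33 39
f 37 39 38
f 38 39 40
f 38 40 36
f 39 33 41
f 39 41 40
f 40 41 42
f 40 42 36
f 41 33 43
f 41 43 42
f 42 43 44
f 42 44 36
f 43 33 45
f 43 45 44
f 44 45 46
f 44 46 36
f 45 33 47
f 45 47 46
f 46 47 48
f 46 48 36
f 47 33 49
f 47 49 48
f 48 49 50
f 48 50 36
f 49 33 51
f 49 51 50
f 50 51 52
f 50 52 36
f 51 33 53
f 51 53 52
f 52 53 54
f 52 54 36
f 53 33 55
f 53 55 54
f 54 55 56
f 54 56 36
f 55 33 57
f 55 57 56
f 56 57 58
f 56 58 36
f 57 33 59
f 57 59 58
f 58 59 60
f 58 60 36
f 59 33 61
f 59 61 60
f 60 61 62
f 60 62 36
f 61 33 63
f 61 63 62
f 62 63 64
f 62 64 36
f 63 33 65
f 63 65 64
f 64 65 66
f 64 66 36
f 65 33 34
f 65 34 66
f 66 34 35
f 66 35 36
f 68 70 67
f 71 68 67
f 67 70 69
f 69 71 67
f 68 74 70
f 72 68 71
f 72 74 68
f 70 74 69
f 73 71 69
f 69 74 73
f 73 72 71
f 74 72 73
f 75 112 91
f 112 86 115
f 91 115 80
f 112 115 91
f 75 91 87
f 91 80 92
f 87 92 76
f 91 92 87
f 75 87 96
f 87 76 97
f 96 97 82
f 87 97 96
f 75 96 108
f 96 82 111
f 108 111 85
f 96 111 108
f 75 108 112
f 108 85 116
f 112 116 86
f 108 116 112
f 76 92 103
f 92 80 106
f 103 106 84
f 92 106 103
f 80 115 93
f 115 86 114
f 93 114 79
f 115 114 93
f 86 116 113
f 116 85 109
f 113 109 77
f 116 109 113
f 85 111 110
f 111 82 98
f 110 98 81
f 111 98 110
f 82 97 102
f 97 76 99
f 102 99 83
f 97 99 102
f 78 104 90
f 104 84 105
f 90 105 79
f 104 105 90
f 78 90 88
f 90 79 89
f 88 89 77
f 90 89 88
f 78 88 95
f 88 77 94
f 95 94 81
f 88 94 95
f 78 95 100
f 95 81 101
f 100 101 83
f 95 101 100
f 78 100 104
f 100 83 107
f 104 107 84
f 100 107 104
f 79 105 93
f 105 84 106
f 93 106 80
f 105 106 93
f 77 89 113
f 89 79 114
f 113 114 86
f 89 114 113
f 81 94 110
f 94 77 109
f 110 109 85
f 94 109 110
f 83 101 102
f 101 81 98
f 102 98 82
f 101 98 102
f 84 107 103
f 107 83 99
f 103 99 76
f 107 99 103



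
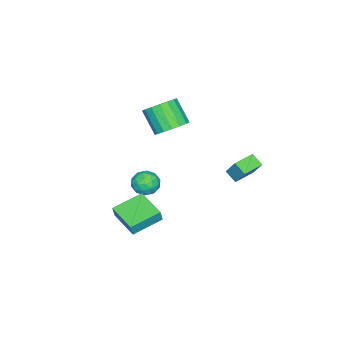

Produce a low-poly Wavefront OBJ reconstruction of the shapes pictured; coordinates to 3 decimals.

v -4.836 0.104 -1.41
v -4.588 0.764 -0.306
v -4.611 0.811 -1.883
v -4.363 1.471 -0.779
v -3.537 -0.331 -1.441
v -3.289 0.329 -0.337
v -3.312 0.376 -1.914
v -3.064 1.036 -0.81
v -2.441 -3.063 1.914
v -1.702 -2.674 2.517
v -2.2 -3.727 3.809
v -2.939 -4.117 3.206
v -2.091 -2.383 2.604
v -2.589 -3.437 3.896
v -2.559 -2.248 2.533
v -3.058 -3.302 3.825
v -3.001 -2.3 2.32
v -3.499 -3.354 3.612
v -3.315 -2.527 2.015
v -3.813 -3.581 3.306
v -3.428 -2.876 1.686
v -3.926 -3.93 2.978
v -3.315 -3.269 1.409
v -3.813 -4.322 2.701
v -3.002 -3.614 1.249
v -3.5 -4.668 2.54
v -2.56 -3.833 1.24
v -3.058 -4.887 2.532
v -2.091 -3.876 1.386
v -2.59 -4.929 2.678
v -1.702 -3.732 1.653
v -2.201 -4.786 2.945
v -1.483 -3.435 1.98
v -1.981 -4.489 3.272
v -1.483 -3.053 2.292
v -1.981 -4.107 3.583
v -0.997 -3.237 -1.269
v -0.182 -3.499 -1.375
v -1.418 -4.161 -2.225
v -0.603 -4.423 -2.331
v -1.019 -4.593 -1.595
v -0.758 -4.022 -1.004
v -0.842 -3.638 -2.596
v -0.581 -3.067 -2.005
v -0.086 -3.747 -2.195
v -0.196 -4.337 -1.576
v -1.404 -3.323 -2.024
v -1.514 -3.913 -1.405
v -0.552 -3.286 -1.238
v -1.048 -4.374 -2.362
v -1.292 -4.473 -1.929
v -0.813 -4.627 -1.991
v -0.891 -3.594 -1.02
v -0.412 -3.748 -1.082
v -0.904 -4.391 -1.211
v -1.188 -3.912 -2.518
v -0.709 -4.066 -2.58
v -0.787 -3.033 -1.609
v -0.308 -3.187 -1.671
v -0.696 -3.269 -2.389
v -0.017 -3.586 -1.782
v -0.265 -4.13 -2.344
v -0.405 -3.668 -2.5
v -0.252 -3.333 -2.153
v -0.081 -3.933 -1.419
v -0.329 -4.477 -1.98
v -0.573 -4.577 -1.548
v -0.42 -4.241 -1.2
v -0.025 -4.079 -1.901
v -1.271 -3.183 -1.62
v -1.519 -3.727 -2.181
v -1.18 -3.419 -2.4
v -1.027 -3.083 -2.052
v -1.335 -3.53 -1.256
v -1.583 -4.074 -1.818
v -1.348 -4.327 -1.447
v -1.195 -3.992 -1.1
v -1.575 -3.581 -1.699
v 1.446 -2.681 -1.185
v 1.684 -2.675 -0.421
v 2.328 -1.092 -1.472
v 2.566 -1.086 -0.708
v 2.974 -3.614 -1.652
v 3.212 -3.608 -0.888
v 3.856 -2.025 -1.939
v 4.094 -2.019 -1.175
f 2 4 1
f 5 2 1
f 1 4 3
f 3 5 1
f 2 8 4
f 6 2 5
f 6 8 2
f 4 8 3
f 7 5 3
f 3 8 7
f 7 6 5
f 8 6 7
f 10 9 13
f 10 13 11
f 11 13 14
f 11 14 12
f 13 9 15
f 13 15 14
f 14 15 16
f 14 16 12
f 15 9 17
f 15 17 16
f 16 17 18
f 16 18 12
f 17 9 19
f 17 19 18
f 18 19 20
f 18 20 12
f 19 9 21
f 19 21 20
f 20 21 22
f 20 22 12
f 21 9 23
f 21 23 22
f 22 23 24
f 22 24 12
f 23 9 25
f 23 25 24
f 24 25 26
f 24 26 12
f 25 9 27
f 25 27 26
f 26 27 28
f 26 28 12
f 27 9 29
f 27 29 28
f 28 29 30
f 28 30 12
f 29 9 31
f 29 31 30
f 30 31 32
f 30 32 12
f 31 9 33
f 31 33 32
f 32 33 34
f 32 34 12
f 33 9 35
f 33 35 34
f 34 35 36
f 34 36 12
f 35 9 10
f 35 10 36
f 36 10 11
f 36 11 12
f 37 74 53
f 74 48 77
f 53 77 42
f 74 77 53
f 37 53 49
f 53 42 54
f 49 54 38
f 53 54 49
f 37 49 58
f 49 38 59
f 58 59 44
f 49 59 58
f 37 58 70
f 58 44 73
f 70 73 47
f 58 73 70
f 37 70 74
f 70 47 78
f 74 78 48
f 70 78 74
f 38 54 65
f 54 42 68
f 65 68 46
f 54 68 65
f 42 77 55
f 77 48 76
f 55 76 41
f 77 76 55
f 48 78 75
f 78 47 71
f 75 71 39
f 78 71 75
f 47 73 72
f 73 44 60
f 72 60 43
f 73 60 72
f 44 59 64
f 59 38 61
f 64 61 45
f 59 61 64
f 40 66 52
f 66 46 67
f 52 67 41
f 66 67 52
f 40 52 50
f 52 41 51
f 50 51 39
f 52 51 50
f 40 50 57
f 50 39 56
f 57 56 43
f 50 56 57
f 40 57 62
f 57 43 63
f 62 63 45
f 57 63 62
f 40 62 66
f 62 45 69
f 66 69 46
f 62 69 66
f 41 67 55
f 67 46 68
f 55 68 42
f 67 68 55
f 39 51 75
f 51 41 76
f 75 76 48
f 51 76 75
f 43 56 72
f 56 39 71
f 72 71 47
f 56 71 72
f 45 63 64
f 63 43 60
f 64 60 44
f 63 60 64
f 46 69 65
f 69 45 61
f 65 61 38
f 69 61 65
f 80 82 79
f 83 80 79
f 79 82 81
f 81 83 79
f 80 86 82
f 84 80 83
f 84 86 80
f 82 86 81
f 85 83 81
f 81 86 85
f 85 84 83
f 86 84 85



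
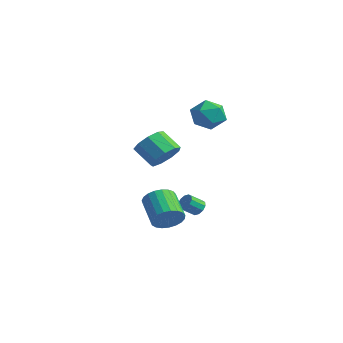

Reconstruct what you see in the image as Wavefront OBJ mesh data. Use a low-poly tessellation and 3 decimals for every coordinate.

v -1.422 2.164 3.809
v -0.675 1.409 3.957
v -2.245 1.131 2.683
v -1.498 0.376 2.831
v -2.182 0.615 3.622
v -1.673 1.254 4.317
v -1.247 1.286 2.323
v -0.738 1.925 3.018
v -0.567 0.866 3.038
v -1.145 0.452 3.841
v -1.775 2.088 2.799
v -2.353 1.674 3.602
v -0.241 -2.413 1.409
v 0.389 -2.926 1.957
v -0.649 -3.24 2.858
v -1.279 -2.727 2.311
v 0.374 -2.288 2.162
v -0.664 -2.602 3.063
v 0.071 -1.708 2.015
v -0.967 -2.022 2.916
v -0.378 -1.459 1.584
v -1.416 -1.772 2.485
v -0.763 -1.655 1.072
v -1.801 -1.969 1.973
v -0.904 -2.207 0.718
v -1.942 -2.521 1.619
v -0.734 -2.855 0.687
v -1.773 -3.169 1.588
v -0.334 -3.296 0.995
v -1.372 -3.61 1.896
v 0.11 -3.324 1.496
v -0.929 -3.638 2.397
v -0.217 -2.284 -3.029
v 0.304 -1.744 -2.497
v -1.183 -1.236 -1.559
v -1.703 -1.776 -2.091
v 0.206 -1.506 -2.78
v -1.28 -0.998 -1.842
v 0.036 -1.403 -3.107
v -1.451 -0.895 -2.168
v -0.179 -1.452 -3.42
v -1.665 -0.944 -2.481
v -0.4 -1.645 -3.665
v -1.886 -1.137 -2.727
v -0.589 -1.949 -3.801
v -2.076 -1.44 -2.862
v -0.714 -2.31 -3.803
v -2.201 -1.802 -2.865
v -0.753 -2.667 -3.671
v -2.239 -2.159 -2.733
v -0.699 -2.958 -3.428
v -2.186 -2.45 -2.49
v -0.562 -3.132 -3.117
v -2.049 -2.624 -2.178
v -0.365 -3.16 -2.79
v -1.852 -2.652 -1.852
v -0.143 -3.036 -2.504
v -1.629 -2.528 -1.566
v 0.067 -2.782 -2.31
v -1.42 -2.274 -1.371
v 0.228 -2.442 -2.239
v -1.259 -1.934 -1.301
v 0.312 -2.075 -2.306
v -1.175 -1.567 -1.367
v -2.864 1.728 -3.97
v -2.382 1.82 -3.7
v -2.554 1.024 -3.121
v -3.036 0.932 -3.39
v -2.632 1.994 -3.536
v -2.803 1.198 -2.956
v -2.97 2.067 -3.537
v -3.142 1.27 -2.957
v -3.268 2.01 -3.703
v -3.44 1.213 -3.123
v -3.412 1.845 -3.972
v -3.584 1.049 -3.392
v -3.346 1.636 -4.239
v -3.518 0.84 -3.66
v -3.097 1.462 -4.404
v -3.268 0.666 -3.824
v -2.758 1.39 -4.403
v -2.93 0.593 -3.823
v -2.46 1.447 -4.237
v -2.632 0.65 -3.657
v -2.316 1.611 -3.968
v -2.488 0.815 -3.388
f 1 12 6
f 1 6 2
f 1 2 8
f 1 8 11
f 1 11 12
f 2 6 10
f 6 12 5
f 12 11 3
f 11 8 7
f 8 2 9
f 4 10 5
f 4 5 3
f 4 3 7
f 4 7 9
f 4 9 10
f 5 10 6
f 3 5 12
f 7 3 11
f 9 7 8
f 10 9 2
f 14 13 17
f 14 17 15
f 15 17 18
f 15 18 16
f 17 13 19
f 17 19 18
f 18 19 20
f 18 20 16
f 19 13 21
f 19 21 20
f 20 21 22
f 20 22 16
f 21 13 23
f 21 23 22
f 22 23 24
f 22 24 16
f 23 13 25
f 23 25 24
f 24 25 26
f 24 26 16
f 25 13 27
f 25 27 26
f 26 27 28
f 26 28 16
f 27 13 29
f 27 29 28
f 28 29 30
f 28 30 16
f 29 13 31
f 29 31 30
f 30 31 32
f 30 32 16
f 31 13 14
f 31 14 32
f 32 14 15
f 32 15 16
f 34 33 37
f 34 37 35
f 35 37 38
f 35 38 36
f 37 33 39
f 37 39 38
f 38 39 40
f 38 40 36
f 39 33 41
f 39 41 40
f 40 41 42
f 40 42 36
f 41 33 43
f 41 43 42
f 42 43 44
f 42 44 36
f 43 33 45
f 43 45 44
f 44 45 46
f 44 46 36
f 45 33 47
f 45 47 46
f 46 47 48
f 46 48 36
f 47 33 49
f 47 49 48
f 48 49 50
f 48 50 36
f 49 33 51
f 49 51 50
f 50 51 52
f 50 52 36
f 51 33 53
f 51 53 52
f 52 53 54
f 52 54 36
f 53 33 55
f 53 55 54
f 54 55 56
f 54 56 36
f 55 33 57
f 55 57 56
f 56 57 58
f 56 58 36
f 57 33 59
f 57 59 58
f 58 59 60
f 58 60 36
f 59 33 61
f 59 61 60
f 60 61 62
f 60 62 36
f 61 33 63
f 61 63 62
f 62 63 64
f 62 64 36
f 63 33 34
f 63 34 64
f 64 34 35
f 64 35 36
f 66 65 69
f 66 69 67
f 67 69 70
f 67 70 68
f 69 65 71
f 69 71 70
f 70 71 72
f 70 72 68
f 71 65 73
f 71 73 72
f 72 73 74
f 72 74 68
f 73 65 75
f 73 75 74
f 74 75 76
f 74 76 68
f 75 65 77
f 75 77 76
f 76 77 78
f 76 78 68
f 77 65 79
f 77 79 78
f 78 79 80
f 78 80 68
f 79 65 81
f 79 81 80
f 80 81 82
f 80 82 68
f 81 65 83
f 81 83 82
f 82 83 84
f 82 84 68
f 83 65 85
f 83 85 84
f 84 85 86
f 84 86 68
f 85 65 66
f 85 66 86
f 86 66 67
f 86 67 68



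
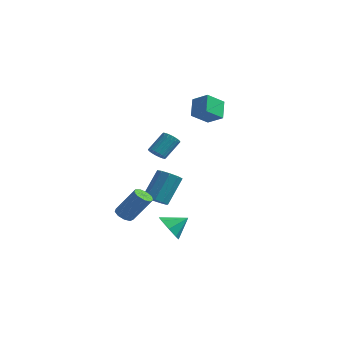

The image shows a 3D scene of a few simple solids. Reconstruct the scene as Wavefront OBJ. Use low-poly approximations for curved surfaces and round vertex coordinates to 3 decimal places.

v -1.279 -3.209 -2.978
v -0.745 -3.377 -3.289
v 0.333 -2.978 -1.652
v -0.201 -2.811 -1.342
v -0.822 -2.949 -3.343
v 0.256 -2.551 -1.706
v -1.112 -2.643 -3.226
v -0.034 -2.245 -1.589
v -1.481 -2.602 -2.993
v -0.403 -2.204 -1.356
v -1.755 -2.845 -2.754
v -0.677 -2.447 -1.117
v -1.806 -3.258 -2.619
v -0.728 -2.86 -0.982
v -1.611 -3.649 -2.653
v -0.533 -3.251 -1.016
v -1.26 -3.833 -2.839
v -0.182 -3.435 -1.202
v -0.918 -3.726 -3.09
v 0.16 -3.328 -1.453
v 0.563 -1.42 -4.279
v 1.073 -2.183 -3.937
v 1.337 -0.58 -3.561
v 1.362 -1.907 -4.571
v 1.182 -1.345 -5.035
v 0.639 -0.828 -5.056
v 0.052 -0.657 -4.622
v -0.236 -0.934 -3.987
v -0.056 -1.496 -3.523
v 0.486 -2.013 -3.502
v -0.26 4.059 2.286
v -0.74 2.958 3.061
v -0.725 4.949 3.262
v -1.204 3.847 4.037
v 0.824 3.993 2.863
v 0.345 2.891 3.638
v 0.36 4.882 3.839
v -0.12 3.781 4.614
v 0.096 -1.919 1.648
v 0.683 -2.004 1.558
v 0.991 -0.966 2.582
v 0.404 -0.881 2.672
v 0.623 -1.812 1.382
v 0.931 -0.775 2.406
v 0.459 -1.642 1.258
v 0.767 -0.604 2.282
v 0.222 -1.526 1.212
v 0.53 -0.489 2.236
v -0.039 -1.488 1.252
v 0.269 -0.451 2.277
v -0.273 -1.536 1.371
v 0.035 -0.498 2.395
v -0.435 -1.659 1.544
v -0.127 -0.621 2.568
v -0.491 -1.834 1.738
v -0.183 -0.796 2.762
v -0.431 -2.025 1.914
v -0.123 -0.988 2.938
v -0.267 -2.196 2.038
v 0.041 -1.158 3.062
v -0.03 -2.311 2.084
v 0.278 -1.274 3.108
v 0.231 -2.349 2.043
v 0.539 -1.312 3.068
v 0.465 -2.302 1.925
v 0.773 -1.264 2.949
v 0.627 -2.179 1.752
v 0.935 -1.141 2.776
v -0.647 -0.972 -2.489
v -0.239 -0.434 -2.918
v -0.025 0.771 -1.199
v -0.433 0.232 -0.771
v -0.774 -0.318 -2.932
v -0.56 0.887 -1.213
v -1.249 -0.509 -2.739
v -1.036 0.696 -1.02
v -1.443 -0.917 -2.43
v -1.229 0.288 -0.711
v -1.264 -1.35 -2.148
v -1.05 -0.145 -0.429
v -0.796 -1.607 -2.026
v -0.583 -0.402 -0.307
v -0.259 -1.567 -2.121
v -0.045 -0.362 -0.402
v 0.097 -1.249 -2.388
v 0.311 -0.044 -0.669
v 0.105 -0.801 -2.703
v 0.319 0.404 -0.984
f 2 1 5
f 2 5 3
f 3 5 6
f 3 6 4
f 5 1 7
f 5 7 6
f 6 7 8
f 6 8 4
f 7 1 9
f 7 9 8
f 8 9 10
f 8 10 4
f 9 1 11
f 9 11 10
f 10 11 12
f 10 12 4
f 11 1 13
f 11 13 12
f 12 13 14
f 12 14 4
f 13 1 15
f 13 15 14
f 14 15 16
f 14 16 4
f 15 1 17
f 15 17 16
f 16 17 18
f 16 18 4
f 17 1 19
f 17 19 18
f 18 19 20
f 18 20 4
f 19 1 2
f 19 2 20
f 20 2 3
f 20 3 4
f 22 21 24
f 22 24 23
f 24 21 25
f 24 25 23
f 25 21 26
f 25 26 23
f 26 21 27
f 26 27 23
f 27 21 28
f 27 28 23
f 28 21 29
f 28 29 23
f 29 21 30
f 29 30 23
f 30 21 22
f 30 22 23
f 32 34 31
f 35 32 31
f 31 34 33
f 33 35 31
f 32 38 34
f 36 32 35
f 36 38 32
f 34 38 33
f 37 35 33
f 33 38 37
f 37 36 35
f 38 36 37
f 40 39 43
f 40 43 41
f 41 43 44
f 41 44 42
f 43 39 45
f 43 45 44
f 44 45 46
f 44 46 42
f 45 39 47
f 45 47 46
f 46 47 48
f 46 48 42
f 47 39 49
f 47 49 48
f 48 49 50
f 48 50 42
f 49 39 51
f 49 51 50
f 50 51 52
f 50 52 42
f 51 39 53
f 51 53 52
f 52 53 54
f 52 54 42
f 53 39 55
f 53 55 54
f 54 55 56
f 54 56 42
f 55 39 57
f 55 57 56
f 56 57 58
f 56 58 42
f 57 39 59
f 57 59 58
f 58 59 60
f 58 60 42
f 59 39 61
f 59 61 60
f 60 61 62
f 60 62 42
f 61 39 63
f 61 63 62
f 62 63 64
f 62 64 42
f 63 39 65
f 63 65 64
f 64 65 66
f 64 66 42
f 65 39 67
f 65 67 66
f 66 67 68
f 66 68 42
f 67 39 40
f 67 40 68
f 68 40 41
f 68 41 42
f 70 69 73
f 70 73 71
f 71 73 74
f 71 74 72
f 73 69 75
f 73 75 74
f 74 75 76
f 74 76 72
f 75 69 77
f 75 77 76
f 76 77 78
f 76 78 72
f 77 69 79
f 77 79 78
f 78 79 80
f 78 80 72
f 79 69 81
f 79 81 80
f 80 81 82
f 80 82 72
f 81 69 83
f 81 83 82
f 82 83 84
f 82 84 72
f 83 69 85
f 83 85 84
f 84 85 86
f 84 86 72
f 85 69 87
f 85 87 86
f 86 87 88
f 86 88 72
f 87 69 70
f 87 70 88
f 88 70 71
f 88 71 72



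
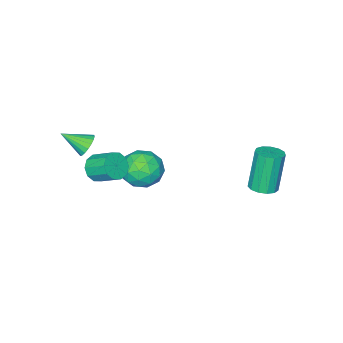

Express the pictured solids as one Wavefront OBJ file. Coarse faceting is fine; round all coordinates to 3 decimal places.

v -1.636 2.306 -1.362
v -1.038 2.592 -1.17
v -1.606 2.421 0.854
v -2.204 2.134 0.662
v -1.29 2.885 -1.216
v -1.858 2.713 0.809
v -1.652 2.994 -1.309
v -2.22 2.822 0.716
v -2.009 2.884 -1.418
v -2.577 2.712 0.607
v -2.247 2.591 -1.51
v -2.815 2.419 0.515
v -2.291 2.207 -1.555
v -2.859 2.035 0.47
v -2.127 1.855 -1.539
v -2.696 1.683 0.486
v -1.808 1.646 -1.467
v -2.376 1.474 0.558
v -1.433 1.646 -1.362
v -2.002 1.475 0.663
v -1.123 1.856 -1.257
v -1.692 1.684 0.768
v -0.976 2.209 -1.185
v -1.544 2.037 0.839
v 3.854 -2.516 0.197
v 4.494 -2.595 0.539
v 4.266 -1.563 1.205
v 3.626 -1.484 0.863
v 4.563 -2.343 0.172
v 4.334 -1.31 0.838
v 4.361 -2.157 -0.186
v 4.132 -1.124 0.48
v 3.966 -2.108 -0.398
v 3.737 -1.075 0.268
v 3.528 -2.215 -0.382
v 3.299 -1.182 0.284
v 3.214 -2.437 -0.145
v 2.986 -1.405 0.521
v 3.146 -2.69 0.222
v 2.917 -1.657 0.888
v 3.348 -2.876 0.58
v 3.119 -1.843 1.246
v 3.743 -2.925 0.792
v 3.514 -1.892 1.458
v 4.181 -2.818 0.776
v 3.952 -1.785 1.442
v 0.956 -2.028 -2.258
v 1.959 -1.913 -1.867
v 0.541 -3.047 -0.893
v 1.544 -2.932 -0.502
v 0.866 -2.088 -0.509
v 1.122 -1.458 -1.352
v 1.378 -3.502 -1.408
v 1.634 -2.872 -2.251
v 2.22 -2.824 -1.342
v 1.904 -1.95 -0.786
v 0.596 -3.01 -1.974
v 0.28 -2.136 -1.418
v 1.494 -1.882 -2.182
v 1.006 -3.078 -0.578
v 0.607 -2.582 -0.582
v 1.197 -2.515 -0.352
v 1.002 -1.614 -1.879
v 1.592 -1.546 -1.65
v 0.949 -1.649 -0.851
v 0.908 -3.414 -1.11
v 1.498 -3.346 -0.881
v 1.303 -2.445 -2.408
v 1.893 -2.378 -2.178
v 1.551 -3.311 -1.909
v 2.237 -2.349 -1.644
v 1.993 -2.948 -0.842
v 1.895 -3.283 -1.374
v 2.046 -2.913 -1.87
v 2.051 -1.836 -1.317
v 1.807 -2.434 -0.515
v 1.408 -1.938 -0.519
v 1.559 -1.568 -1.014
v 2.204 -2.371 -1.008
v 0.693 -2.526 -2.245
v 0.449 -3.124 -1.443
v 0.941 -3.392 -1.746
v 1.092 -3.022 -2.241
v 0.507 -2.012 -1.918
v 0.263 -2.611 -1.116
v 0.454 -2.047 -0.89
v 0.605 -1.677 -1.386
v 0.296 -2.589 -1.752
v 3.616 -3.429 1.055
v 3.929 -3.571 0.528
v 4.364 -4.331 1.745
v 4.081 -3.362 0.637
v 4.141 -3.166 0.828
v 4.097 -3.022 1.065
v 3.957 -2.959 1.299
v 3.75 -2.989 1.486
v 3.516 -3.106 1.587
v 3.302 -3.287 1.583
v 3.15 -3.496 1.474
v 3.09 -3.692 1.283
v 3.134 -3.835 1.046
v 3.274 -3.899 0.812
v 3.481 -3.869 0.625
v 3.715 -3.752 0.524
f 2 1 5
f 2 5 3
f 3 5 6
f 3 6 4
f 5 1 7
f 5 7 6
f 6 7 8
f 6 8 4
f 7 1 9
f 7 9 8
f 8 9 10
f 8 10 4
f 9 1 11
f 9 11 10
f 10 11 12
f 10 12 4
f 11 1 13
f 11 13 12
f 12 13 14
f 12 14 4
f 13 1 15
f 13 15 14
f 14 15 16
f 14 16 4
f 15 1 17
f 15 17 16
f 16 17 18
f 16 18 4
f 17 1 19
f 17 19 18
f 18 19 20
f 18 20 4
f 19 1 21
f 19 21 20
f 20 21 22
f 20 22 4
f 21 1 23
f 21 23 22
f 22 23 24
f 22 24 4
f 23 1 2
f 23 2 24
f 24 2 3
f 24 3 4
f 26 25 29
f 26 29 27
f 27 29 30
f 27 30 28
f 29 25 31
f 29 31 30
f 30 31 32
f 30 32 28
f 31 25 33
f 31 33 32
f 32 33 34
f 32 34 28
f 33 25 35
f 33 35 34
f 34 35 36
f 34 36 28
f 35 25 37
f 35 37 36
f 36 37 38
f 36 38 28
f 37 25 39
f 37 39 38
f 38 39 40
f 38 40 28
f 39 25 41
f 39 41 40
f 40 41 42
f 40 42 28
f 41 25 43
f 41 43 42
f 42 43 44
f 42 44 28
f 43 25 45
f 43 45 44
f 44 45 46
f 44 46 28
f 45 25 26
f 45 26 46
f 46 26 27
f 46 27 28
f 47 84 63
f 84 58 87
f 63 87 52
f 84 87 63
f 47 63 59
f 63 52 64
f 59 64 48
f 63 64 59
f 47 59 68
f 59 48 69
f 68 69 54
f 59 69 68
f 47 68 80
f 68 54 83
f 80 83 57
f 68 83 80
f 47 80 84
f 80 57 88
f 84 88 58
f 80 88 84
f 48 64 75
f 64 52 78
f 75 78 56
f 64 78 75
f 52 87 65
f 87 58 86
f 65 86 51
f 87 86 65
f 58 88 85
f 88 57 81
f 85 81 49
f 88 81 85
f 57 83 82
f 83 54 70
f 82 70 53
f 83 70 82
f 54 69 74
f 69 48 71
f 74 71 55
f 69 71 74
f 50 76 62
f 76 56 77
f 62 77 51
f 76 77 62
f 50 62 60
f 62 51 61
f 60 61 49
f 62 61 60
f 50 60 67
f 60 49 66
f 67 66 53
f 60 66 67
f 50 67 72
f 67 53 73
f 72 73 55
f 67 73 72
f 50 72 76
f 72 55 79
f 76 79 56
f 72 79 76
f 51 77 65
f 77 56 78
f 65 78 52
f 77 78 65
f 49 61 85
f 61 51 86
f 85 86 58
f 61 86 85
f 53 66 82
f 66 49 81
f 82 81 57
f 66 81 82
f 55 73 74
f 73 53 70
f 74 70 54
f 73 70 74
f 56 79 75
f 79 55 71
f 75 71 48
f 79 71 75
f 90 89 92
f 90 92 91
f 92 89 93
f 92 93 91
f 93 89 94
f 93 94 91
f 94 89 95
f 94 95 91
f 95 89 96
f 95 96 91
f 96 89 97
f 96 97 91
f 97 89 98
f 97 98 91
f 98 89 99
f 98 99 91
f 99 89 100
f 99 100 91
f 100 89 101
f 100 101 91
f 101 89 102
f 101 102 91
f 102 89 103
f 102 103 91
f 103 89 104
f 103 104 91
f 104 89 90
f 104 90 91



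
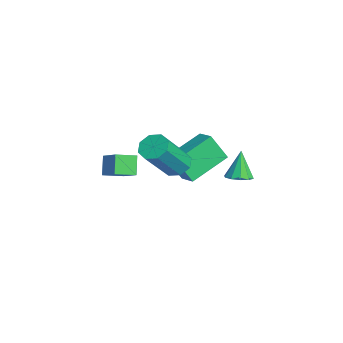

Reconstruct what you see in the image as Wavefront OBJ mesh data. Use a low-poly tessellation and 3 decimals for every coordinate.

v 2.526 0.417 2.976
v 3.047 0.348 3.169
v 2.114 0.583 4.144
v 3 0.685 3.105
v 2.772 0.92 2.991
v 2.45 0.962 2.872
v 2.157 0.797 2.792
v 2.004 0.486 2.783
v 2.051 0.15 2.847
v 2.279 -0.085 2.96
v 2.601 -0.128 3.079
v 2.894 0.038 3.159
v -2.278 -0.786 -0.052
v -2.515 -1.434 1.108
v -3.075 0.803 0.671
v -3.312 0.156 1.832
v -1.448 -0.516 0.268
v -1.685 -1.163 1.429
v -2.245 1.074 0.992
v -2.482 0.426 2.152
v -2.701 -3.938 0.26
v -3.258 -3.803 1.03
v -2.846 -3.046 -0
v -3.403 -2.912 0.77
v -1.717 -3.588 0.91
v -2.274 -3.454 1.68
v -1.862 -2.697 0.65
v -2.419 -2.562 1.42
v -0.477 -1.363 2.042
v -0.134 -1.735 1.618
v 0.72 -2.789 3.235
v 0.377 -2.417 3.658
v 0.117 -1.319 1.757
v 0.971 -2.373 3.373
v 0.02 -0.929 2.062
v 0.873 -1.983 3.679
v -0.368 -0.793 2.356
v 0.485 -1.847 3.973
v -0.82 -0.991 2.465
v 0.034 -2.045 4.082
v -1.071 -1.407 2.327
v -0.217 -2.461 3.943
v -0.973 -1.797 2.021
v -0.12 -2.851 3.638
v -0.585 -1.933 1.727
v 0.268 -2.987 3.344
f 2 1 4
f 2 4 3
f 4 1 5
f 4 5 3
f 5 1 6
f 5 6 3
f 6 1 7
f 6 7 3
f 7 1 8
f 7 8 3
f 8 1 9
f 8 9 3
f 9 1 10
f 9 10 3
f 10 1 11
f 10 11 3
f 11 1 12
f 11 12 3
f 12 1 2
f 12 2 3
f 14 16 13
f 17 14 13
f 13 16 15
f 15 17 13
f 14 20 16
f 18 14 17
f 18 20 14
f 16 20 15
f 19 17 15
f 15 20 19
f 19 18 17
f 20 18 19
f 22 24 21
f 25 22 21
f 21 24 23
f 23 25 21
f 22 28 24
f 26 22 25
f 26 28 22
f 24 28 23
f 27 25 23
f 23 28 27
f 27 26 25
f 28 26 27
f 30 29 33
f 30 33 31
f 31 33 34
f 31 34 32
f 33 29 35
f 33 35 34
f 34 35 36
f 34 36 32
f 35 29 37
f 35 37 36
f 36 37 38
f 36 38 32
f 37 29 39
f 37 39 38
f 38 39 40
f 38 40 32
f 39 29 41
f 39 41 40
f 40 41 42
f 40 42 32
f 41 29 43
f 41 43 42
f 42 43 44
f 42 44 32
f 43 29 45
f 43 45 44
f 44 45 46
f 44 46 32
f 45 29 30
f 45 30 46
f 46 30 31
f 46 31 32



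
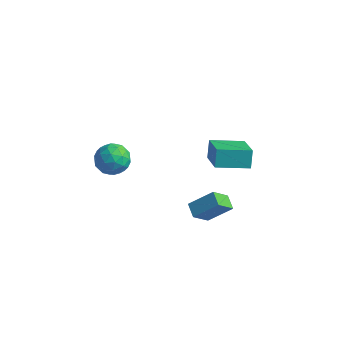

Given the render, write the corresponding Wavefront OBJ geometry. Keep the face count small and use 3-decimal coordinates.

v 1.855 -0.508 -4.843
v 1.464 -1.566 -3.68
v 3.067 0.299 -3.701
v 2.676 -0.759 -2.538
v 2.564 -1.121 -5.162
v 2.173 -2.179 -3.999
v 3.776 -0.314 -4.02
v 3.385 -1.372 -2.857
v 2.211 -0.679 0.542
v 1.982 -0.098 1.591
v 3.841 0.567 0.206
v 3.613 1.148 1.254
v 3.507 -2.088 1.606
v 3.279 -1.507 2.654
v 5.138 -0.842 1.269
v 4.909 -0.261 2.318
v -3.947 -0.947 -1.209
v -3.101 -0.894 -2.011
v -3.999 -2.826 -1.389
v -3.153 -2.773 -2.191
v -2.916 -2.524 -1.076
v -2.884 -1.363 -0.964
v -4.216 -2.357 -2.436
v -4.184 -1.196 -2.324
v -3.267 -1.765 -2.769
v -2.464 -1.868 -1.929
v -4.636 -1.852 -1.471
v -3.833 -1.955 -0.631
v -3.519 -0.756 -1.594
v -3.581 -2.964 -1.806
v -3.442 -2.818 -1.15
v -2.944 -2.787 -1.622
v -3.391 -1.031 -0.979
v -2.894 -1 -1.45
v -2.786 -1.958 -0.901
v -4.206 -2.72 -1.95
v -3.709 -2.689 -2.421
v -4.156 -0.933 -1.778
v -3.658 -0.902 -2.25
v -4.314 -1.762 -2.499
v -3.12 -1.236 -2.511
v -3.151 -2.341 -2.617
v -3.776 -2.096 -2.761
v -3.756 -1.414 -2.695
v -2.648 -1.297 -2.017
v -2.678 -2.402 -2.123
v -2.539 -2.255 -1.468
v -2.52 -1.573 -1.402
v -2.746 -1.809 -2.463
v -4.422 -1.318 -1.277
v -4.452 -2.423 -1.383
v -4.58 -2.147 -1.998
v -4.561 -1.465 -1.932
v -3.949 -1.379 -0.783
v -3.98 -2.484 -0.889
v -3.344 -2.306 -0.705
v -3.324 -1.624 -0.639
v -4.354 -1.911 -0.937
f 2 4 1
f 5 2 1
f 1 4 3
f 3 5 1
f 2 8 4
f 6 2 5
f 6 8 2
f 4 8 3
f 7 5 3
f 3 8 7
f 7 6 5
f 8 6 7
f 10 12 9
f 13 10 9
f 9 12 11
f 11 13 9
f 10 16 12
f 14 10 13
f 14 16 10
f 12 16 11
f 15 13 11
f 11 16 15
f 15 14 13
f 16 14 15
f 17 54 33
f 54 28 57
f 33 57 22
f 54 57 33
f 17 33 29
f 33 22 34
f 29 34 18
f 33 34 29
f 17 29 38
f 29 18 39
f 38 39 24
f 29 39 38
f 17 38 50
f 38 24 53
f 50 53 27
f 38 53 50
f 17 50 54
f 50 27 58
f 54 58 28
f 50 58 54
f 18 34 45
f 34 22 48
f 45 48 26
f 34 48 45
f 22 57 35
f 57 28 56
f 35 56 21
f 57 56 35
f 28 58 55
f 58 27 51
f 55 51 19
f 58 51 55
f 27 53 52
f 53 24 40
f 52 40 23
f 53 40 52
f 24 39 44
f 39 18 41
f 44 41 25
f 39 41 44
f 20 46 32
f 46 26 47
f 32 47 21
f 46 47 32
f 20 32 30
f 32 21 31
f 30 31 19
f 32 31 30
f 20 30 37
f 30 19 36
f 37 36 23
f 30 36 37
f 20 37 42
f 37 23 43
f 42 43 25
f 37 43 42
f 20 42 46
f 42 25 49
f 46 49 26
f 42 49 46
f 21 47 35
f 47 26 48
f 35 48 22
f 47 48 35
f 19 31 55
f 31 21 56
f 55 56 28
f 31 56 55
f 23 36 52
f 36 19 51
f 52 51 27
f 36 51 52
f 25 43 44
f 43 23 40
f 44 40 24
f 43 40 44
f 26 49 45
f 49 25 41
f 45 41 18
f 49 41 45



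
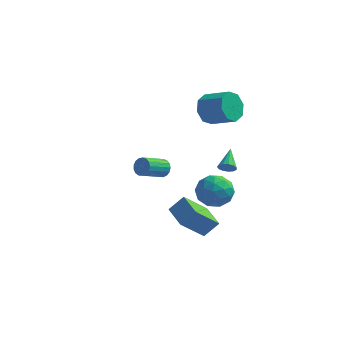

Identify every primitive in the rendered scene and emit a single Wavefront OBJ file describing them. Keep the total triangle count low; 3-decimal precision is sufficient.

v 1.831 2.802 3.221
v 2.284 3.203 2.4
v 3.762 2.879 3.057
v 3.309 2.478 3.879
v 2.153 3.733 2.957
v 3.631 3.409 3.615
v 1.833 3.718 3.669
v 3.311 3.394 4.327
v 1.512 3.167 4.119
v 2.99 2.843 4.776
v 1.378 2.401 4.043
v 2.856 2.077 4.7
v 1.509 1.871 3.485
v 2.987 1.547 4.143
v 1.829 1.886 2.773
v 3.307 1.562 3.431
v 2.15 2.437 2.324
v 3.628 2.113 2.981
v 3.708 0.336 0.396
v 4.186 0.505 0.241
v 3.512 1.564 1.124
v 3.992 0.597 0.033
v 3.708 0.607 -0.06
v 3.424 0.53 -0.007
v 3.23 0.392 0.173
v 3.188 0.237 0.424
v 3.311 0.113 0.667
v 3.56 0.06 0.823
v 3.855 0.094 0.844
v 4.104 0.206 0.723
v 4.228 0.359 0.498
v 2.703 -4.368 -1.313
v 3.372 -3.908 -0.499
v 1.657 -3.2 -1.113
v 2.326 -2.74 -0.299
v 3.634 -3.3 -2.681
v 4.303 -2.84 -1.867
v 2.588 -2.132 -2.481
v 3.257 -1.672 -1.667
v 1.595 3.209 -2.61
v 2.129 3.456 -3.605
v 2.551 1.604 -2.495
v 3.085 1.851 -3.49
v 3.314 2.472 -2.542
v 2.723 3.464 -2.613
v 1.957 1.596 -3.487
v 1.366 2.588 -3.558
v 2.353 2.459 -4.148
v 3.191 3 -3.563
v 1.489 2.06 -2.537
v 2.327 2.601 -1.952
v 1.778 3.473 -3.118
v 2.902 1.587 -2.982
v 3.036 1.952 -2.425
v 3.35 2.097 -3.01
v 2.127 3.478 -2.534
v 2.441 3.623 -3.119
v 3.138 3.045 -2.494
v 2.239 1.437 -2.981
v 2.553 1.582 -3.566
v 1.33 2.963 -3.09
v 1.644 3.108 -3.675
v 1.542 2.015 -3.606
v 2.224 3.032 -4.022
v 2.786 2.089 -3.954
v 2.122 1.939 -3.952
v 1.775 2.522 -3.994
v 2.717 3.351 -3.678
v 3.278 2.408 -3.611
v 3.413 2.773 -3.053
v 3.066 3.356 -3.095
v 2.848 2.765 -3.997
v 1.402 2.652 -2.489
v 1.963 1.709 -2.422
v 1.614 1.704 -3.005
v 1.267 2.287 -3.047
v 1.894 2.971 -2.146
v 2.456 2.028 -2.078
v 2.905 2.538 -2.106
v 2.558 3.121 -2.148
v 1.832 2.295 -2.103
v -0.84 2.898 -2.064
v -0.413 2.901 -1.6
v -1.173 1.644 -0.893
v -1.6 1.642 -1.356
v -0.629 3.087 -1.501
v -1.388 1.83 -0.794
v -0.892 3.23 -1.531
v -1.652 1.973 -0.823
v -1.144 3.297 -1.682
v -1.904 2.04 -0.975
v -1.327 3.273 -1.921
v -2.086 2.016 -1.214
v -1.397 3.162 -2.193
v -2.157 1.906 -1.485
v -1.34 2.992 -2.435
v -2.1 1.735 -1.728
v -1.169 2.8 -2.592
v -1.929 1.543 -1.885
v -0.922 2.63 -2.628
v -1.682 1.374 -1.921
v -0.657 2.522 -2.535
v -1.416 1.266 -1.827
v -0.433 2.5 -2.333
v -1.193 1.244 -1.626
v -0.303 2.57 -2.071
v -1.062 1.313 -1.363
v -0.296 2.714 -1.806
v -1.055 1.457 -1.099
f 2 1 5
f 2 5 3
f 3 5 6
f 3 6 4
f 5 1 7
f 5 7 6
f 6 7 8
f 6 8 4
f 7 1 9
f 7 9 8
f 8 9 10
f 8 10 4
f 9 1 11
f 9 11 10
f 10 11 12
f 10 12 4
f 11 1 13
f 11 13 12
f 12 13 14
f 12 14 4
f 13 1 15
f 13 15 14
f 14 15 16
f 14 16 4
f 15 1 17
f 15 17 16
f 16 17 18
f 16 18 4
f 17 1 2
f 17 2 18
f 18 2 3
f 18 3 4
f 20 19 22
f 20 22 21
f 22 19 23
f 22 23 21
f 23 19 24
f 23 24 21
f 24 19 25
f 24 25 21
f 25 19 26
f 25 26 21
f 26 19 27
f 26 27 21
f 27 19 28
f 27 28 21
f 28 19 29
f 28 29 21
f 29 19 30
f 29 30 21
f 30 19 31
f 30 31 21
f 31 19 20
f 31 20 21
f 33 35 32
f 36 33 32
f 32 35 34
f 34 36 32
f 33 39 35
f 37 33 36
f 37 39 33
f 35 39 34
f 38 36 34
f 34 39 38
f 38 37 36
f 39 37 38
f 40 77 56
f 77 51 80
f 56 80 45
f 77 80 56
f 40 56 52
f 56 45 57
f 52 57 41
f 56 57 52
f 40 52 61
f 52 41 62
f 61 62 47
f 52 62 61
f 40 61 73
f 61 47 76
f 73 76 50
f 61 76 73
f 40 73 77
f 73 50 81
f 77 81 51
f 73 81 77
f 41 57 68
f 57 45 71
f 68 71 49
f 57 71 68
f 45 80 58
f 80 51 79
f 58 79 44
f 80 79 58
f 51 81 78
f 81 50 74
f 78 74 42
f 81 74 78
f 50 76 75
f 76 47 63
f 75 63 46
f 76 63 75
f 47 62 67
f 62 41 64
f 67 64 48
f 62 64 67
f 43 69 55
f 69 49 70
f 55 70 44
f 69 70 55
f 43 55 53
f 55 44 54
f 53 54 42
f 55 54 53
f 43 53 60
f 53 42 59
f 60 59 46
f 53 59 60
f 43 60 65
f 60 46 66
f 65 66 48
f 60 66 65
f 43 65 69
f 65 48 72
f 69 72 49
f 65 72 69
f 44 70 58
f 70 49 71
f 58 71 45
f 70 71 58
f 42 54 78
f 54 44 79
f 78 79 51
f 54 79 78
f 46 59 75
f 59 42 74
f 75 74 50
f 59 74 75
f 48 66 67
f 66 46 63
f 67 63 47
f 66 63 67
f 49 72 68
f 72 48 64
f 68 64 41
f 72 64 68
f 83 82 86
f 83 86 84
f 84 86 87
f 84 87 85
f 86 82 88
f 86 88 87
f 87 88 89
f 87 89 85
f 88 82 90
f 88 90 89
f 89 90 91
f 89 91 85
f 90 82 92
f 90 92 91
f 91 92 93
f 91 93 85
f 92 82 94
f 92 94 93
f 93 94 95
f 93 95 85
f 94 82 96
f 94 96 95
f 95 96 97
f 95 97 85
f 96 82 98
f 96 98 97
f 97 98 99
f 97 99 85
f 98 82 100
f 98 100 99
f 99 100 101
f 99 101 85
f 100 82 102
f 100 102 101
f 101 102 103
f 101 103 85
f 102 82 104
f 102 104 103
f 103 104 105
f 103 105 85
f 104 82 106
f 104 106 105
f 105 106 107
f 105 107 85
f 106 82 108
f 106 108 107
f 107 108 109
f 107 109 85
f 108 82 83
f 108 83 109
f 109 83 84
f 109 84 85

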